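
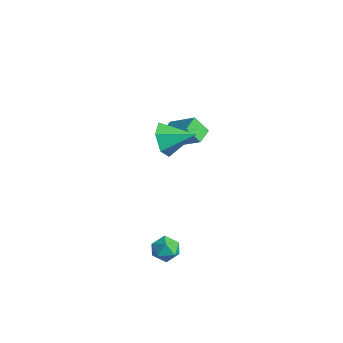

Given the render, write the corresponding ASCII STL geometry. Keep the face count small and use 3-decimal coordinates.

solid 
facet normal 0.106 0.323 0.940
outer loop
vertex 2.183 -2.274 -2.025
vertex 1.582 -2.633 -1.834
vertex 2.228 -2.961 -1.794
endloop
endfacet
facet normal 0.740 0.257 0.621
outer loop
vertex 2.183 -2.274 -2.025
vertex 2.228 -2.961 -1.794
vertex 2.626 -2.741 -2.359
endloop
endfacet
facet normal 0.739 0.672 0.040
outer loop
vertex 2.183 -2.274 -2.025
vertex 2.626 -2.741 -2.359
vertex 2.226 -2.278 -2.749
endloop
endfacet
facet normal 0.104 0.995 0.001
outer loop
vertex 2.183 -2.274 -2.025
vertex 2.226 -2.278 -2.749
vertex 1.581 -2.211 -2.425
endloop
endfacet
facet normal -0.288 0.779 0.557
outer loop
vertex 2.183 -2.274 -2.025
vertex 1.581 -2.211 -2.425
vertex 1.582 -2.633 -1.834
endloop
endfacet
facet normal 0.811 -0.419 0.408
outer loop
vertex 2.626 -2.741 -2.359
vertex 2.228 -2.961 -1.794
vertex 2.299 -3.389 -2.375
endloop
endfacet
facet normal -0.217 -0.314 0.924
outer loop
vertex 2.228 -2.961 -1.794
vertex 1.582 -2.633 -1.834
vertex 1.654 -3.322 -2.051
endloop
endfacet
facet normal -0.854 0.423 0.304
outer loop
vertex 1.582 -2.633 -1.834
vertex 1.581 -2.211 -2.425
vertex 1.254 -2.859 -2.441
endloop
endfacet
facet normal -0.219 0.773 -0.596
outer loop
vertex 1.581 -2.211 -2.425
vertex 2.226 -2.278 -2.749
vertex 1.652 -2.639 -3.006
endloop
endfacet
facet normal 0.809 0.252 -0.531
outer loop
vertex 2.226 -2.278 -2.749
vertex 2.626 -2.741 -2.359
vertex 2.298 -2.967 -2.966
endloop
endfacet
facet normal -0.104 -0.995 -0.001
outer loop
vertex 1.697 -3.326 -2.775
vertex 2.299 -3.389 -2.375
vertex 1.654 -3.322 -2.051
endloop
endfacet
facet normal -0.739 -0.672 -0.040
outer loop
vertex 1.697 -3.326 -2.775
vertex 1.654 -3.322 -2.051
vertex 1.254 -2.859 -2.441
endloop
endfacet
facet normal -0.740 -0.257 -0.621
outer loop
vertex 1.697 -3.326 -2.775
vertex 1.254 -2.859 -2.441
vertex 1.652 -2.639 -3.006
endloop
endfacet
facet normal -0.106 -0.323 -0.940
outer loop
vertex 1.697 -3.326 -2.775
vertex 1.652 -2.639 -3.006
vertex 2.298 -2.967 -2.966
endloop
endfacet
facet normal 0.288 -0.779 -0.557
outer loop
vertex 1.697 -3.326 -2.775
vertex 2.298 -2.967 -2.966
vertex 2.299 -3.389 -2.375
endloop
endfacet
facet normal 0.219 -0.773 0.596
outer loop
vertex 1.654 -3.322 -2.051
vertex 2.299 -3.389 -2.375
vertex 2.228 -2.961 -1.794
endloop
endfacet
facet normal -0.809 -0.252 0.531
outer loop
vertex 1.254 -2.859 -2.441
vertex 1.654 -3.322 -2.051
vertex 1.582 -2.633 -1.834
endloop
endfacet
facet normal -0.811 0.419 -0.408
outer loop
vertex 1.652 -2.639 -3.006
vertex 1.254 -2.859 -2.441
vertex 1.581 -2.211 -2.425
endloop
endfacet
facet normal 0.217 0.314 -0.924
outer loop
vertex 2.298 -2.967 -2.966
vertex 1.652 -2.639 -3.006
vertex 2.226 -2.278 -2.749
endloop
endfacet
facet normal 0.854 -0.423 -0.304
outer loop
vertex 2.299 -3.389 -2.375
vertex 2.298 -2.967 -2.966
vertex 2.626 -2.741 -2.359
endloop
endfacet
facet normal -0.790 -0.303 -0.533
outer loop
vertex -3.164 0.03 0.993
vertex -3.603 0.738 1.241
vertex -2.796 0.555 0.149
endloop
endfacet
facet normal 0.506 -0.814 -0.286
outer loop
vertex -1.477 1.062 1.039
vertex -3.164 0.03 0.993
vertex -2.796 0.555 0.149
endloop
endfacet
facet normal -0.790 -0.303 -0.533
outer loop
vertex -2.796 0.555 0.149
vertex -3.603 0.738 1.241
vertex -3.235 1.263 0.397
endloop
endfacet
facet normal 0.347 0.495 -0.797
outer loop
vertex -3.235 1.263 0.397
vertex -1.477 1.062 1.039
vertex -2.796 0.555 0.149
endloop
endfacet
facet normal -0.347 -0.495 0.797
outer loop
vertex -3.164 0.03 0.993
vertex -2.284 1.245 2.131
vertex -3.603 0.738 1.241
endloop
endfacet
facet normal 0.506 -0.814 -0.286
outer loop
vertex -1.845 0.537 1.883
vertex -3.164 0.03 0.993
vertex -1.477 1.062 1.039
endloop
endfacet
facet normal -0.347 -0.495 0.797
outer loop
vertex -1.845 0.537 1.883
vertex -2.284 1.245 2.131
vertex -3.164 0.03 0.993
endloop
endfacet
facet normal -0.506 0.814 0.286
outer loop
vertex -3.603 0.738 1.241
vertex -2.284 1.245 2.131
vertex -3.235 1.263 0.397
endloop
endfacet
facet normal 0.347 0.495 -0.797
outer loop
vertex -1.916 1.77 1.287
vertex -1.477 1.062 1.039
vertex -3.235 1.263 0.397
endloop
endfacet
facet normal -0.506 0.814 0.286
outer loop
vertex -3.235 1.263 0.397
vertex -2.284 1.245 2.131
vertex -1.916 1.77 1.287
endloop
endfacet
facet normal 0.790 0.303 0.533
outer loop
vertex -1.916 1.77 1.287
vertex -1.845 0.537 1.883
vertex -1.477 1.062 1.039
endloop
endfacet
facet normal 0.790 0.303 0.533
outer loop
vertex -2.284 1.245 2.131
vertex -1.845 0.537 1.883
vertex -1.916 1.77 1.287
endloop
endfacet
facet normal -0.623 -0.701 -0.348
outer loop
vertex 1.01 -2.056 2.761
vertex 0.536 -2.032 3.561
vertex 0.295 -1.47 2.86
endloop
endfacet
facet normal 0.423 0.627 -0.654
outer loop
vertex 1.01 -2.056 2.761
vertex 0.295 -1.47 2.86
vertex 1.464 -0.988 4.079
endloop
endfacet
facet normal -0.623 -0.701 -0.347
outer loop
vertex 0.295 -1.47 2.86
vertex 0.536 -2.032 3.561
vertex -0.179 -1.445 3.66
endloop
endfacet
facet normal -0.225 0.960 -0.164
outer loop
vertex 0.295 -1.47 2.86
vertex -0.179 -1.445 3.66
vertex 1.464 -0.988 4.079
endloop
endfacet
facet normal -0.623 -0.700 -0.348
outer loop
vertex -0.179 -1.445 3.66
vertex 0.536 -2.032 3.561
vertex 0.062 -2.007 4.36
endloop
endfacet
facet normal -0.353 0.667 0.657
outer loop
vertex -0.179 -1.445 3.66
vertex 0.062 -2.007 4.36
vertex 1.464 -0.988 4.079
endloop
endfacet
facet normal -0.623 -0.700 -0.348
outer loop
vertex 0.062 -2.007 4.36
vertex 0.536 -2.032 3.561
vertex 0.776 -2.594 4.262
endloop
endfacet
facet normal 0.168 0.040 0.985
outer loop
vertex 0.062 -2.007 4.36
vertex 0.776 -2.594 4.262
vertex 1.464 -0.988 4.079
endloop
endfacet
facet normal -0.624 -0.700 -0.348
outer loop
vertex 0.776 -2.594 4.262
vertex 0.536 -2.032 3.561
vertex 1.25 -2.619 3.462
endloop
endfacet
facet normal 0.818 -0.294 0.494
outer loop
vertex 0.776 -2.594 4.262
vertex 1.25 -2.619 3.462
vertex 1.464 -0.988 4.079
endloop
endfacet
facet normal -0.624 -0.700 -0.348
outer loop
vertex 1.25 -2.619 3.462
vertex 0.536 -2.032 3.561
vertex 1.01 -2.056 2.761
endloop
endfacet
facet normal 0.946 -0.001 -0.325
outer loop
vertex 1.25 -2.619 3.462
vertex 1.01 -2.056 2.761
vertex 1.464 -0.988 4.079
endloop
endfacet

endsolid


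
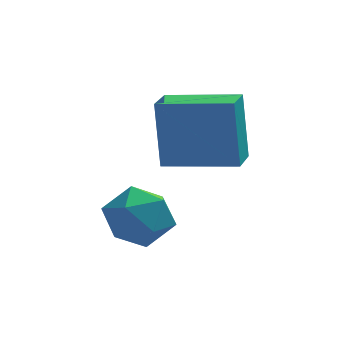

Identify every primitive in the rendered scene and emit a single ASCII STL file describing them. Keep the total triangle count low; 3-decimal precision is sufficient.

solid 
facet normal -0.815 0.538 -0.213
outer loop
vertex -3.723 2.417 -4.506
vertex -4.024 2.319 -3.603
vertex -3.471 3.061 -3.844
endloop
endfacet
facet normal -0.264 0.740 -0.619
outer loop
vertex -3.723 2.417 -4.506
vertex -3.471 3.061 -3.844
vertex -2.828 2.755 -4.484
endloop
endfacet
facet normal -0.039 0.168 -0.985
outer loop
vertex -3.723 2.417 -4.506
vertex -2.828 2.755 -4.484
vertex -2.984 1.824 -4.637
endloop
endfacet
facet normal -0.451 -0.385 -0.805
outer loop
vertex -3.723 2.417 -4.506
vertex -2.984 1.824 -4.637
vertex -3.724 1.554 -4.093
endloop
endfacet
facet normal -0.932 -0.156 -0.328
outer loop
vertex -3.723 2.417 -4.506
vertex -3.724 1.554 -4.093
vertex -4.024 2.319 -3.603
endloop
endfacet
facet normal 0.264 0.946 -0.187
outer loop
vertex -2.828 2.755 -4.484
vertex -3.471 3.061 -3.844
vertex -2.576 2.866 -3.567
endloop
endfacet
facet normal -0.628 0.621 0.470
outer loop
vertex -3.471 3.061 -3.844
vertex -4.024 2.319 -3.603
vertex -3.316 2.596 -3.023
endloop
endfacet
facet normal -0.816 -0.503 0.285
outer loop
vertex -4.024 2.319 -3.603
vertex -3.724 1.554 -4.093
vertex -3.472 1.665 -3.176
endloop
endfacet
facet normal -0.039 -0.873 -0.487
outer loop
vertex -3.724 1.554 -4.093
vertex -2.984 1.824 -4.637
vertex -2.829 1.359 -3.816
endloop
endfacet
facet normal 0.628 0.023 -0.778
outer loop
vertex -2.984 1.824 -4.637
vertex -2.828 2.755 -4.484
vertex -2.276 2.101 -4.057
endloop
endfacet
facet normal 0.451 0.385 0.805
outer loop
vertex -2.577 2.003 -3.154
vertex -2.576 2.866 -3.567
vertex -3.316 2.596 -3.023
endloop
endfacet
facet normal 0.039 -0.168 0.985
outer loop
vertex -2.577 2.003 -3.154
vertex -3.316 2.596 -3.023
vertex -3.472 1.665 -3.176
endloop
endfacet
facet normal 0.264 -0.740 0.619
outer loop
vertex -2.577 2.003 -3.154
vertex -3.472 1.665 -3.176
vertex -2.829 1.359 -3.816
endloop
endfacet
facet normal 0.815 -0.538 0.213
outer loop
vertex -2.577 2.003 -3.154
vertex -2.829 1.359 -3.816
vertex -2.276 2.101 -4.057
endloop
endfacet
facet normal 0.932 0.156 0.328
outer loop
vertex -2.577 2.003 -3.154
vertex -2.276 2.101 -4.057
vertex -2.576 2.866 -3.567
endloop
endfacet
facet normal 0.039 0.873 0.487
outer loop
vertex -3.316 2.596 -3.023
vertex -2.576 2.866 -3.567
vertex -3.471 3.061 -3.844
endloop
endfacet
facet normal -0.628 -0.023 0.778
outer loop
vertex -3.472 1.665 -3.176
vertex -3.316 2.596 -3.023
vertex -4.024 2.319 -3.603
endloop
endfacet
facet normal -0.264 -0.946 0.187
outer loop
vertex -2.829 1.359 -3.816
vertex -3.472 1.665 -3.176
vertex -3.724 1.554 -4.093
endloop
endfacet
facet normal 0.628 -0.621 -0.470
outer loop
vertex -2.276 2.101 -4.057
vertex -2.829 1.359 -3.816
vertex -2.984 1.824 -4.637
endloop
endfacet
facet normal 0.816 0.503 -0.285
outer loop
vertex -2.576 2.866 -3.567
vertex -2.276 2.101 -4.057
vertex -2.828 2.755 -4.484
endloop
endfacet
facet normal -0.960 0.250 -0.124
outer loop
vertex -2.743 3.8 -0.914
vertex -2.472 4.742 -1.112
vertex -2.611 3.363 -2.81
endloop
endfacet
facet normal -0.271 -0.942 0.198
outer loop
vertex -0.748 2.878 -2.568
vertex -2.743 3.8 -0.914
vertex -2.611 3.363 -2.81
endloop
endfacet
facet normal -0.960 0.250 -0.124
outer loop
vertex -2.611 3.363 -2.81
vertex -2.472 4.742 -1.112
vertex -2.34 4.305 -3.008
endloop
endfacet
facet normal 0.068 -0.224 -0.972
outer loop
vertex -2.34 4.305 -3.008
vertex -0.748 2.878 -2.568
vertex -2.611 3.363 -2.81
endloop
endfacet
facet normal -0.068 0.224 0.972
outer loop
vertex -2.743 3.8 -0.914
vertex -0.609 4.257 -0.87
vertex -2.472 4.742 -1.112
endloop
endfacet
facet normal -0.271 -0.942 0.198
outer loop
vertex -0.88 3.315 -0.672
vertex -2.743 3.8 -0.914
vertex -0.748 2.878 -2.568
endloop
endfacet
facet normal -0.068 0.224 0.972
outer loop
vertex -0.88 3.315 -0.672
vertex -0.609 4.257 -0.87
vertex -2.743 3.8 -0.914
endloop
endfacet
facet normal 0.271 0.942 -0.198
outer loop
vertex -2.472 4.742 -1.112
vertex -0.609 4.257 -0.87
vertex -2.34 4.305 -3.008
endloop
endfacet
facet normal 0.068 -0.224 -0.972
outer loop
vertex -0.477 3.82 -2.766
vertex -0.748 2.878 -2.568
vertex -2.34 4.305 -3.008
endloop
endfacet
facet normal 0.271 0.942 -0.198
outer loop
vertex -2.34 4.305 -3.008
vertex -0.609 4.257 -0.87
vertex -0.477 3.82 -2.766
endloop
endfacet
facet normal 0.960 -0.250 0.124
outer loop
vertex -0.477 3.82 -2.766
vertex -0.88 3.315 -0.672
vertex -0.748 2.878 -2.568
endloop
endfacet
facet normal 0.960 -0.250 0.124
outer loop
vertex -0.609 4.257 -0.87
vertex -0.88 3.315 -0.672
vertex -0.477 3.82 -2.766
endloop
endfacet

endsolid


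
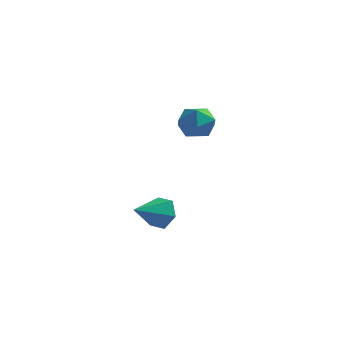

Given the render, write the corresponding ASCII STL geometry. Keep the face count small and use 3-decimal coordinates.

solid 
facet normal 0.391 0.837 -0.382
outer loop
vertex -2.134 -3.274 -1.525
vertex -2.462 -2.845 -0.921
vertex -1.719 -3.155 -0.839
endloop
endfacet
facet normal 0.521 -0.836 -0.170
outer loop
vertex -2.134 -3.274 -1.525
vertex -1.719 -3.155 -0.839
vertex -3.038 -4.075 -0.359
endloop
endfacet
facet normal 0.391 0.837 -0.383
outer loop
vertex -1.719 -3.155 -0.839
vertex -2.462 -2.845 -0.921
vertex -2.047 -2.726 -0.236
endloop
endfacet
facet normal 0.577 -0.484 0.658
outer loop
vertex -1.719 -3.155 -0.839
vertex -2.047 -2.726 -0.236
vertex -3.038 -4.075 -0.359
endloop
endfacet
facet normal 0.392 0.837 -0.383
outer loop
vertex -2.047 -2.726 -0.236
vertex -2.462 -2.845 -0.921
vertex -2.791 -2.415 -0.318
endloop
endfacet
facet normal -0.113 -0.008 0.994
outer loop
vertex -2.047 -2.726 -0.236
vertex -2.791 -2.415 -0.318
vertex -3.038 -4.075 -0.359
endloop
endfacet
facet normal 0.391 0.837 -0.383
outer loop
vertex -2.791 -2.415 -0.318
vertex -2.462 -2.845 -0.921
vertex -3.206 -2.535 -1.003
endloop
endfacet
facet normal -0.858 0.115 0.500
outer loop
vertex -2.791 -2.415 -0.318
vertex -3.206 -2.535 -1.003
vertex -3.038 -4.075 -0.359
endloop
endfacet
facet normal 0.391 0.837 -0.383
outer loop
vertex -3.206 -2.535 -1.003
vertex -2.462 -2.845 -0.921
vertex -2.878 -2.964 -1.606
endloop
endfacet
facet normal -0.914 -0.237 -0.329
outer loop
vertex -3.206 -2.535 -1.003
vertex -2.878 -2.964 -1.606
vertex -3.038 -4.075 -0.359
endloop
endfacet
facet normal 0.391 0.837 -0.383
outer loop
vertex -2.878 -2.964 -1.606
vertex -2.462 -2.845 -0.921
vertex -2.134 -3.274 -1.525
endloop
endfacet
facet normal -0.225 -0.713 -0.664
outer loop
vertex -2.878 -2.964 -1.606
vertex -2.134 -3.274 -1.525
vertex -3.038 -4.075 -0.359
endloop
endfacet
facet normal -0.470 -0.371 0.801
outer loop
vertex -3.672 1.905 2.84
vertex -3.56 1.058 2.513
vertex -2.924 1.426 3.057
endloop
endfacet
facet normal -0.130 0.234 0.964
outer loop
vertex -3.672 1.905 2.84
vertex -2.924 1.426 3.057
vertex -2.854 2.314 2.851
endloop
endfacet
facet normal -0.382 0.750 0.540
outer loop
vertex -3.672 1.905 2.84
vertex -2.854 2.314 2.851
vertex -3.447 2.496 2.179
endloop
endfacet
facet normal -0.879 0.463 0.115
outer loop
vertex -3.672 1.905 2.84
vertex -3.447 2.496 2.179
vertex -3.884 1.719 1.97
endloop
endfacet
facet normal -0.933 -0.230 0.277
outer loop
vertex -3.672 1.905 2.84
vertex -3.884 1.719 1.97
vertex -3.56 1.058 2.513
endloop
endfacet
facet normal 0.562 0.145 0.814
outer loop
vertex -2.854 2.314 2.851
vertex -2.924 1.426 3.057
vertex -2.236 1.721 2.53
endloop
endfacet
facet normal 0.012 -0.835 0.551
outer loop
vertex -2.924 1.426 3.057
vertex -3.56 1.058 2.513
vertex -2.673 0.944 2.321
endloop
endfacet
facet normal -0.737 -0.606 -0.299
outer loop
vertex -3.56 1.058 2.513
vertex -3.884 1.719 1.97
vertex -3.266 1.126 1.649
endloop
endfacet
facet normal -0.649 0.516 -0.559
outer loop
vertex -3.884 1.719 1.97
vertex -3.447 2.496 2.179
vertex -3.196 2.014 1.443
endloop
endfacet
facet normal 0.154 0.980 0.129
outer loop
vertex -3.447 2.496 2.179
vertex -2.854 2.314 2.851
vertex -2.56 2.382 1.987
endloop
endfacet
facet normal 0.879 -0.463 -0.115
outer loop
vertex -2.448 1.535 1.66
vertex -2.236 1.721 2.53
vertex -2.673 0.944 2.321
endloop
endfacet
facet normal 0.382 -0.750 -0.540
outer loop
vertex -2.448 1.535 1.66
vertex -2.673 0.944 2.321
vertex -3.266 1.126 1.649
endloop
endfacet
facet normal 0.130 -0.234 -0.964
outer loop
vertex -2.448 1.535 1.66
vertex -3.266 1.126 1.649
vertex -3.196 2.014 1.443
endloop
endfacet
facet normal 0.470 0.371 -0.801
outer loop
vertex -2.448 1.535 1.66
vertex -3.196 2.014 1.443
vertex -2.56 2.382 1.987
endloop
endfacet
facet normal 0.933 0.230 -0.277
outer loop
vertex -2.448 1.535 1.66
vertex -2.56 2.382 1.987
vertex -2.236 1.721 2.53
endloop
endfacet
facet normal 0.649 -0.516 0.559
outer loop
vertex -2.673 0.944 2.321
vertex -2.236 1.721 2.53
vertex -2.924 1.426 3.057
endloop
endfacet
facet normal -0.154 -0.980 -0.129
outer loop
vertex -3.266 1.126 1.649
vertex -2.673 0.944 2.321
vertex -3.56 1.058 2.513
endloop
endfacet
facet normal -0.562 -0.145 -0.814
outer loop
vertex -3.196 2.014 1.443
vertex -3.266 1.126 1.649
vertex -3.884 1.719 1.97
endloop
endfacet
facet normal -0.012 0.835 -0.551
outer loop
vertex -2.56 2.382 1.987
vertex -3.196 2.014 1.443
vertex -3.447 2.496 2.179
endloop
endfacet
facet normal 0.737 0.606 0.299
outer loop
vertex -2.236 1.721 2.53
vertex -2.56 2.382 1.987
vertex -2.854 2.314 2.851
endloop
endfacet

endsolid


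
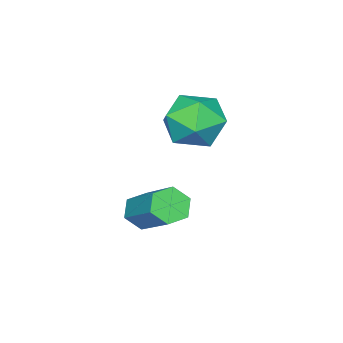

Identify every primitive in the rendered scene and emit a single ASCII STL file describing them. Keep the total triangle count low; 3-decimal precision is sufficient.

solid 
facet normal 0.305 0.942 -0.140
outer loop
vertex -3.339 0.382 2.375
vertex -3.771 0.674 3.396
vertex -2.687 0.311 3.315
endloop
endfacet
facet normal 0.737 0.482 -0.474
outer loop
vertex -3.339 0.382 2.375
vertex -2.687 0.311 3.315
vertex -2.65 -0.521 2.527
endloop
endfacet
facet normal 0.343 0.104 -0.934
outer loop
vertex -3.339 0.382 2.375
vertex -2.65 -0.521 2.527
vertex -3.711 -0.671 2.121
endloop
endfacet
facet normal -0.332 0.331 -0.883
outer loop
vertex -3.339 0.382 2.375
vertex -3.711 -0.671 2.121
vertex -4.404 0.067 2.658
endloop
endfacet
facet normal -0.355 0.848 -0.393
outer loop
vertex -3.339 0.382 2.375
vertex -4.404 0.067 2.658
vertex -3.771 0.674 3.396
endloop
endfacet
facet normal 0.999 0.032 0.013
outer loop
vertex -2.65 -0.521 2.527
vertex -2.687 0.311 3.315
vertex -2.656 -0.787 3.642
endloop
endfacet
facet normal 0.301 0.776 0.554
outer loop
vertex -2.687 0.311 3.315
vertex -3.771 0.674 3.396
vertex -3.349 -0.049 4.179
endloop
endfacet
facet normal -0.768 0.624 0.145
outer loop
vertex -3.771 0.674 3.396
vertex -4.404 0.067 2.658
vertex -4.41 -0.199 3.773
endloop
endfacet
facet normal -0.730 -0.214 -0.649
outer loop
vertex -4.404 0.067 2.658
vertex -3.711 -0.671 2.121
vertex -4.373 -1.031 2.985
endloop
endfacet
facet normal 0.361 -0.580 -0.730
outer loop
vertex -3.711 -0.671 2.121
vertex -2.65 -0.521 2.527
vertex -3.289 -1.394 2.904
endloop
endfacet
facet normal 0.332 -0.331 0.883
outer loop
vertex -3.721 -1.102 3.925
vertex -2.656 -0.787 3.642
vertex -3.349 -0.049 4.179
endloop
endfacet
facet normal -0.343 -0.104 0.934
outer loop
vertex -3.721 -1.102 3.925
vertex -3.349 -0.049 4.179
vertex -4.41 -0.199 3.773
endloop
endfacet
facet normal -0.737 -0.482 0.474
outer loop
vertex -3.721 -1.102 3.925
vertex -4.41 -0.199 3.773
vertex -4.373 -1.031 2.985
endloop
endfacet
facet normal -0.305 -0.942 0.140
outer loop
vertex -3.721 -1.102 3.925
vertex -4.373 -1.031 2.985
vertex -3.289 -1.394 2.904
endloop
endfacet
facet normal 0.355 -0.848 0.393
outer loop
vertex -3.721 -1.102 3.925
vertex -3.289 -1.394 2.904
vertex -2.656 -0.787 3.642
endloop
endfacet
facet normal 0.730 0.214 0.649
outer loop
vertex -3.349 -0.049 4.179
vertex -2.656 -0.787 3.642
vertex -2.687 0.311 3.315
endloop
endfacet
facet normal -0.361 0.580 0.730
outer loop
vertex -4.41 -0.199 3.773
vertex -3.349 -0.049 4.179
vertex -3.771 0.674 3.396
endloop
endfacet
facet normal -0.999 -0.032 -0.013
outer loop
vertex -4.373 -1.031 2.985
vertex -4.41 -0.199 3.773
vertex -4.404 0.067 2.658
endloop
endfacet
facet normal -0.301 -0.776 -0.554
outer loop
vertex -3.289 -1.394 2.904
vertex -4.373 -1.031 2.985
vertex -3.711 -0.671 2.121
endloop
endfacet
facet normal 0.768 -0.624 -0.145
outer loop
vertex -2.656 -0.787 3.642
vertex -3.289 -1.394 2.904
vertex -2.65 -0.521 2.527
endloop
endfacet
facet normal -0.324 -0.729 -0.603
outer loop
vertex -1.472 -0.819 -0.897
vertex -1.892 -1.054 -0.388
vertex -2.126 -0.575 -0.841
endloop
endfacet
facet normal 0.152 0.590 -0.793
outer loop
vertex -1.472 -0.819 -0.897
vertex -2.126 -0.575 -0.841
vertex -0.768 0.77 0.42
endloop
endfacet
facet normal 0.153 0.589 -0.793
outer loop
vertex -0.768 0.77 0.42
vertex -2.126 -0.575 -0.841
vertex -1.422 1.014 0.475
endloop
endfacet
facet normal 0.323 0.728 0.605
outer loop
vertex -0.768 0.77 0.42
vertex -1.422 1.014 0.475
vertex -1.188 0.534 0.928
endloop
endfacet
facet normal -0.323 -0.729 -0.604
outer loop
vertex -2.126 -0.575 -0.841
vertex -1.892 -1.054 -0.388
vertex -2.546 -0.81 -0.333
endloop
endfacet
facet normal -0.732 0.597 -0.329
outer loop
vertex -2.126 -0.575 -0.841
vertex -2.546 -0.81 -0.333
vertex -1.422 1.014 0.475
endloop
endfacet
facet normal -0.732 0.597 -0.328
outer loop
vertex -1.422 1.014 0.475
vertex -2.546 -0.81 -0.333
vertex -1.842 0.778 0.983
endloop
endfacet
facet normal 0.323 0.728 0.605
outer loop
vertex -1.422 1.014 0.475
vertex -1.842 0.778 0.983
vertex -1.188 0.534 0.928
endloop
endfacet
facet normal -0.323 -0.728 -0.605
outer loop
vertex -2.546 -0.81 -0.333
vertex -1.892 -1.054 -0.388
vertex -2.312 -1.29 0.12
endloop
endfacet
facet normal -0.885 0.007 0.465
outer loop
vertex -2.546 -0.81 -0.333
vertex -2.312 -1.29 0.12
vertex -1.842 0.778 0.983
endloop
endfacet
facet normal -0.886 0.007 0.464
outer loop
vertex -1.842 0.778 0.983
vertex -2.312 -1.29 0.12
vertex -1.608 0.299 1.437
endloop
endfacet
facet normal 0.323 0.729 0.603
outer loop
vertex -1.842 0.778 0.983
vertex -1.608 0.299 1.437
vertex -1.188 0.534 0.928
endloop
endfacet
facet normal -0.323 -0.728 -0.605
outer loop
vertex -2.312 -1.29 0.12
vertex -1.892 -1.054 -0.388
vertex -1.658 -1.534 0.065
endloop
endfacet
facet normal -0.153 -0.589 0.793
outer loop
vertex -2.312 -1.29 0.12
vertex -1.658 -1.534 0.065
vertex -1.608 0.299 1.437
endloop
endfacet
facet normal -0.152 -0.590 0.793
outer loop
vertex -1.608 0.299 1.437
vertex -1.658 -1.534 0.065
vertex -0.954 0.055 1.381
endloop
endfacet
facet normal 0.324 0.729 0.603
outer loop
vertex -1.608 0.299 1.437
vertex -0.954 0.055 1.381
vertex -1.188 0.534 0.928
endloop
endfacet
facet normal -0.323 -0.728 -0.605
outer loop
vertex -1.658 -1.534 0.065
vertex -1.892 -1.054 -0.388
vertex -1.238 -1.298 -0.443
endloop
endfacet
facet normal 0.732 -0.596 0.328
outer loop
vertex -1.658 -1.534 0.065
vertex -1.238 -1.298 -0.443
vertex -0.954 0.055 1.381
endloop
endfacet
facet normal 0.732 -0.597 0.329
outer loop
vertex -0.954 0.055 1.381
vertex -1.238 -1.298 -0.443
vertex -0.534 0.29 0.873
endloop
endfacet
facet normal 0.323 0.729 0.604
outer loop
vertex -0.954 0.055 1.381
vertex -0.534 0.29 0.873
vertex -1.188 0.534 0.928
endloop
endfacet
facet normal -0.323 -0.729 -0.603
outer loop
vertex -1.238 -1.298 -0.443
vertex -1.892 -1.054 -0.388
vertex -1.472 -0.819 -0.897
endloop
endfacet
facet normal 0.886 -0.008 -0.464
outer loop
vertex -1.238 -1.298 -0.443
vertex -1.472 -0.819 -0.897
vertex -0.534 0.29 0.873
endloop
endfacet
facet normal 0.885 -0.007 -0.465
outer loop
vertex -0.534 0.29 0.873
vertex -1.472 -0.819 -0.897
vertex -0.768 0.77 0.42
endloop
endfacet
facet normal 0.323 0.728 0.605
outer loop
vertex -0.534 0.29 0.873
vertex -0.768 0.77 0.42
vertex -1.188 0.534 0.928
endloop
endfacet

endsolid


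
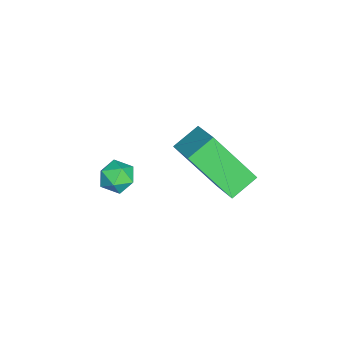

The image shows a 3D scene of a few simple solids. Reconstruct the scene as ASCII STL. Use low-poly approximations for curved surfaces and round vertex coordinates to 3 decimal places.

solid 
facet normal -0.647 0.608 0.460
outer loop
vertex 3.114 0.271 0.243
vertex 3.255 1.671 -1.408
vertex 2.013 -0.4 -0.419
endloop
endfacet
facet normal -0.065 -0.645 0.761
outer loop
vertex 2.705 -1.051 -0.912
vertex 3.114 0.271 0.243
vertex 2.013 -0.4 -0.419
endloop
endfacet
facet normal -0.647 0.608 0.460
outer loop
vertex 2.013 -0.4 -0.419
vertex 3.255 1.671 -1.408
vertex 2.154 1.0 -2.071
endloop
endfacet
facet normal -0.760 -0.462 -0.457
outer loop
vertex 2.154 1.0 -2.071
vertex 2.705 -1.051 -0.912
vertex 2.013 -0.4 -0.419
endloop
endfacet
facet normal 0.760 0.462 0.457
outer loop
vertex 3.114 0.271 0.243
vertex 3.947 1.02 -1.901
vertex 3.255 1.671 -1.408
endloop
endfacet
facet normal -0.065 -0.645 0.761
outer loop
vertex 3.806 -0.38 -0.249
vertex 3.114 0.271 0.243
vertex 2.705 -1.051 -0.912
endloop
endfacet
facet normal 0.760 0.463 0.457
outer loop
vertex 3.806 -0.38 -0.249
vertex 3.947 1.02 -1.901
vertex 3.114 0.271 0.243
endloop
endfacet
facet normal 0.065 0.645 -0.761
outer loop
vertex 3.255 1.671 -1.408
vertex 3.947 1.02 -1.901
vertex 2.154 1.0 -2.071
endloop
endfacet
facet normal -0.760 -0.462 -0.457
outer loop
vertex 2.846 0.349 -2.563
vertex 2.705 -1.051 -0.912
vertex 2.154 1.0 -2.071
endloop
endfacet
facet normal 0.065 0.645 -0.762
outer loop
vertex 2.154 1.0 -2.071
vertex 3.947 1.02 -1.901
vertex 2.846 0.349 -2.563
endloop
endfacet
facet normal 0.647 -0.608 -0.460
outer loop
vertex 2.846 0.349 -2.563
vertex 3.806 -0.38 -0.249
vertex 2.705 -1.051 -0.912
endloop
endfacet
facet normal 0.647 -0.608 -0.460
outer loop
vertex 3.947 1.02 -1.901
vertex 3.806 -0.38 -0.249
vertex 2.846 0.349 -2.563
endloop
endfacet
facet normal -0.785 0.566 -0.254
outer loop
vertex 2.117 -2.517 -3.759
vertex 1.7 -2.993 -3.531
vertex 1.916 -2.508 -3.117
endloop
endfacet
facet normal -0.223 0.971 -0.083
outer loop
vertex 2.117 -2.517 -3.759
vertex 1.916 -2.508 -3.117
vertex 2.557 -2.374 -3.27
endloop
endfacet
facet normal 0.315 0.796 -0.517
outer loop
vertex 2.117 -2.517 -3.759
vertex 2.557 -2.374 -3.27
vertex 2.738 -2.776 -3.779
endloop
endfacet
facet normal 0.087 0.282 -0.955
outer loop
vertex 2.117 -2.517 -3.759
vertex 2.738 -2.776 -3.779
vertex 2.208 -3.158 -3.94
endloop
endfacet
facet normal -0.593 0.140 -0.793
outer loop
vertex 2.117 -2.517 -3.759
vertex 2.208 -3.158 -3.94
vertex 1.7 -2.993 -3.531
endloop
endfacet
facet normal -0.030 0.810 0.585
outer loop
vertex 2.557 -2.374 -3.27
vertex 1.916 -2.508 -3.117
vertex 2.412 -2.762 -2.74
endloop
endfacet
facet normal -0.939 0.155 0.308
outer loop
vertex 1.916 -2.508 -3.117
vertex 1.7 -2.993 -3.531
vertex 1.882 -3.144 -2.901
endloop
endfacet
facet normal -0.628 -0.536 -0.564
outer loop
vertex 1.7 -2.993 -3.531
vertex 2.208 -3.158 -3.94
vertex 2.063 -3.546 -3.41
endloop
endfacet
facet normal 0.472 -0.306 -0.827
outer loop
vertex 2.208 -3.158 -3.94
vertex 2.738 -2.776 -3.779
vertex 2.704 -3.412 -3.563
endloop
endfacet
facet normal 0.842 0.527 -0.117
outer loop
vertex 2.738 -2.776 -3.779
vertex 2.557 -2.374 -3.27
vertex 2.92 -2.927 -3.149
endloop
endfacet
facet normal -0.087 -0.282 0.955
outer loop
vertex 2.503 -3.403 -2.921
vertex 2.412 -2.762 -2.74
vertex 1.882 -3.144 -2.901
endloop
endfacet
facet normal -0.315 -0.796 0.517
outer loop
vertex 2.503 -3.403 -2.921
vertex 1.882 -3.144 -2.901
vertex 2.063 -3.546 -3.41
endloop
endfacet
facet normal 0.223 -0.971 0.083
outer loop
vertex 2.503 -3.403 -2.921
vertex 2.063 -3.546 -3.41
vertex 2.704 -3.412 -3.563
endloop
endfacet
facet normal 0.785 -0.566 0.254
outer loop
vertex 2.503 -3.403 -2.921
vertex 2.704 -3.412 -3.563
vertex 2.92 -2.927 -3.149
endloop
endfacet
facet normal 0.593 -0.140 0.793
outer loop
vertex 2.503 -3.403 -2.921
vertex 2.92 -2.927 -3.149
vertex 2.412 -2.762 -2.74
endloop
endfacet
facet normal -0.472 0.306 0.827
outer loop
vertex 1.882 -3.144 -2.901
vertex 2.412 -2.762 -2.74
vertex 1.916 -2.508 -3.117
endloop
endfacet
facet normal -0.842 -0.527 0.117
outer loop
vertex 2.063 -3.546 -3.41
vertex 1.882 -3.144 -2.901
vertex 1.7 -2.993 -3.531
endloop
endfacet
facet normal 0.030 -0.810 -0.585
outer loop
vertex 2.704 -3.412 -3.563
vertex 2.063 -3.546 -3.41
vertex 2.208 -3.158 -3.94
endloop
endfacet
facet normal 0.939 -0.155 -0.308
outer loop
vertex 2.92 -2.927 -3.149
vertex 2.704 -3.412 -3.563
vertex 2.738 -2.776 -3.779
endloop
endfacet
facet normal 0.628 0.536 0.564
outer loop
vertex 2.412 -2.762 -2.74
vertex 2.92 -2.927 -3.149
vertex 2.557 -2.374 -3.27
endloop
endfacet

endsolid


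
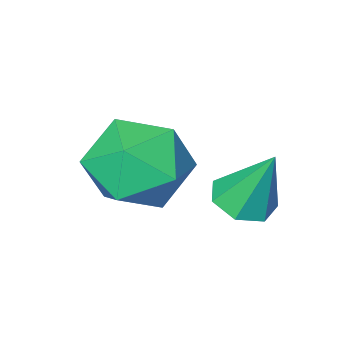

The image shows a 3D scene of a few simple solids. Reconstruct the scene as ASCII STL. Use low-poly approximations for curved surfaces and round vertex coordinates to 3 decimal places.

solid 
facet normal 0.166 -0.379 -0.910
outer loop
vertex 2.052 2.411 -2.583
vertex 1.786 2.847 -2.813
vertex 2.33 2.795 -2.692
endloop
endfacet
facet normal 0.687 -0.311 0.657
outer loop
vertex 2.052 2.411 -2.583
vertex 2.33 2.795 -2.692
vertex 1.574 3.333 -1.647
endloop
endfacet
facet normal 0.166 -0.379 -0.910
outer loop
vertex 2.33 2.795 -2.692
vertex 1.786 2.847 -2.813
vertex 2.199 3.218 -2.892
endloop
endfacet
facet normal 0.822 0.431 0.373
outer loop
vertex 2.33 2.795 -2.692
vertex 2.199 3.218 -2.892
vertex 1.574 3.333 -1.647
endloop
endfacet
facet normal 0.165 -0.378 -0.911
outer loop
vertex 2.199 3.218 -2.892
vertex 1.786 2.847 -2.813
vertex 1.756 3.362 -3.032
endloop
endfacet
facet normal 0.292 0.955 0.058
outer loop
vertex 2.199 3.218 -2.892
vertex 1.756 3.362 -3.032
vertex 1.574 3.333 -1.647
endloop
endfacet
facet normal 0.164 -0.378 -0.911
outer loop
vertex 1.756 3.362 -3.032
vertex 1.786 2.847 -2.813
vertex 1.336 3.119 -3.007
endloop
endfacet
facet normal -0.502 0.863 -0.048
outer loop
vertex 1.756 3.362 -3.032
vertex 1.336 3.119 -3.007
vertex 1.574 3.333 -1.647
endloop
endfacet
facet normal 0.165 -0.378 -0.911
outer loop
vertex 1.336 3.119 -3.007
vertex 1.786 2.847 -2.813
vertex 1.255 2.671 -2.836
endloop
endfacet
facet normal -0.965 0.225 0.133
outer loop
vertex 1.336 3.119 -3.007
vertex 1.255 2.671 -2.836
vertex 1.574 3.333 -1.647
endloop
endfacet
facet normal 0.165 -0.380 -0.910
outer loop
vertex 1.255 2.671 -2.836
vertex 1.786 2.847 -2.813
vertex 1.573 2.357 -2.647
endloop
endfacet
facet normal -0.746 -0.476 0.465
outer loop
vertex 1.255 2.671 -2.836
vertex 1.573 2.357 -2.647
vertex 1.574 3.333 -1.647
endloop
endfacet
facet normal 0.164 -0.380 -0.910
outer loop
vertex 1.573 2.357 -2.647
vertex 1.786 2.847 -2.813
vertex 2.052 2.411 -2.583
endloop
endfacet
facet normal -0.013 -0.716 0.698
outer loop
vertex 1.573 2.357 -2.647
vertex 2.052 2.411 -2.583
vertex 1.574 3.333 -1.647
endloop
endfacet
facet normal -0.468 0.815 -0.343
outer loop
vertex 2.875 2.272 -2.949
vertex 2.143 2.101 -2.357
vertex 2.876 2.644 -2.067
endloop
endfacet
facet normal 0.239 0.895 -0.378
outer loop
vertex 2.875 2.272 -2.949
vertex 2.876 2.644 -2.067
vertex 3.68 2.275 -2.432
endloop
endfacet
facet normal 0.501 0.369 -0.783
outer loop
vertex 2.875 2.272 -2.949
vertex 3.68 2.275 -2.432
vertex 3.444 1.503 -2.947
endloop
endfacet
facet normal -0.045 -0.036 -0.998
outer loop
vertex 2.875 2.272 -2.949
vertex 3.444 1.503 -2.947
vertex 2.494 1.396 -2.9
endloop
endfacet
facet normal -0.644 0.239 -0.727
outer loop
vertex 2.875 2.272 -2.949
vertex 2.494 1.396 -2.9
vertex 2.143 2.101 -2.357
endloop
endfacet
facet normal 0.503 0.817 0.282
outer loop
vertex 3.68 2.275 -2.432
vertex 2.876 2.644 -2.067
vertex 3.446 2.104 -1.52
endloop
endfacet
facet normal -0.643 0.688 0.338
outer loop
vertex 2.876 2.644 -2.067
vertex 2.143 2.101 -2.357
vertex 2.496 1.997 -1.473
endloop
endfacet
facet normal -0.928 -0.243 -0.284
outer loop
vertex 2.143 2.101 -2.357
vertex 2.494 1.396 -2.9
vertex 2.26 1.225 -1.988
endloop
endfacet
facet normal 0.042 -0.689 -0.724
outer loop
vertex 2.494 1.396 -2.9
vertex 3.444 1.503 -2.947
vertex 3.064 0.856 -2.353
endloop
endfacet
facet normal 0.927 -0.034 -0.374
outer loop
vertex 3.444 1.503 -2.947
vertex 3.68 2.275 -2.432
vertex 3.797 1.399 -2.063
endloop
endfacet
facet normal 0.045 0.036 0.998
outer loop
vertex 3.065 1.228 -1.471
vertex 3.446 2.104 -1.52
vertex 2.496 1.997 -1.473
endloop
endfacet
facet normal -0.501 -0.369 0.783
outer loop
vertex 3.065 1.228 -1.471
vertex 2.496 1.997 -1.473
vertex 2.26 1.225 -1.988
endloop
endfacet
facet normal -0.239 -0.895 0.378
outer loop
vertex 3.065 1.228 -1.471
vertex 2.26 1.225 -1.988
vertex 3.064 0.856 -2.353
endloop
endfacet
facet normal 0.468 -0.815 0.343
outer loop
vertex 3.065 1.228 -1.471
vertex 3.064 0.856 -2.353
vertex 3.797 1.399 -2.063
endloop
endfacet
facet normal 0.644 -0.239 0.727
outer loop
vertex 3.065 1.228 -1.471
vertex 3.797 1.399 -2.063
vertex 3.446 2.104 -1.52
endloop
endfacet
facet normal -0.042 0.689 0.724
outer loop
vertex 2.496 1.997 -1.473
vertex 3.446 2.104 -1.52
vertex 2.876 2.644 -2.067
endloop
endfacet
facet normal -0.927 0.034 0.374
outer loop
vertex 2.26 1.225 -1.988
vertex 2.496 1.997 -1.473
vertex 2.143 2.101 -2.357
endloop
endfacet
facet normal -0.503 -0.817 -0.282
outer loop
vertex 3.064 0.856 -2.353
vertex 2.26 1.225 -1.988
vertex 2.494 1.396 -2.9
endloop
endfacet
facet normal 0.643 -0.688 -0.338
outer loop
vertex 3.797 1.399 -2.063
vertex 3.064 0.856 -2.353
vertex 3.444 1.503 -2.947
endloop
endfacet
facet normal 0.928 0.243 0.284
outer loop
vertex 3.446 2.104 -1.52
vertex 3.797 1.399 -2.063
vertex 3.68 2.275 -2.432
endloop
endfacet

endsolid


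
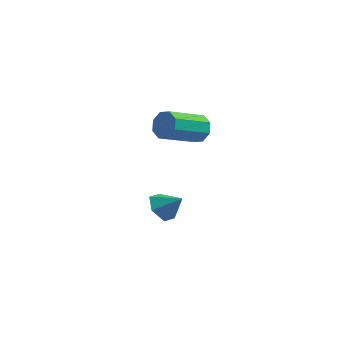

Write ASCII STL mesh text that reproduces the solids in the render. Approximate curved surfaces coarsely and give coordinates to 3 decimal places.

solid 
facet normal 0.442 0.807 -0.391
outer loop
vertex 0.234 3.49 1.37
vertex -0.14 3.917 1.829
vertex 0.505 3.575 1.852
endloop
endfacet
facet normal 0.755 -0.570 -0.324
outer loop
vertex 0.234 3.49 1.37
vertex 0.505 3.575 1.852
vertex -0.606 1.956 2.112
endloop
endfacet
facet normal 0.755 -0.570 -0.323
outer loop
vertex -0.606 1.956 2.112
vertex 0.505 3.575 1.852
vertex -0.336 2.041 2.593
endloop
endfacet
facet normal -0.442 -0.807 0.391
outer loop
vertex -0.606 1.956 2.112
vertex -0.336 2.041 2.593
vertex -0.98 2.383 2.571
endloop
endfacet
facet normal 0.442 0.808 -0.390
outer loop
vertex 0.505 3.575 1.852
vertex -0.14 3.917 1.829
vertex 0.397 3.86 2.32
endloop
endfacet
facet normal 0.876 -0.296 0.382
outer loop
vertex 0.505 3.575 1.852
vertex 0.397 3.86 2.32
vertex -0.336 2.041 2.593
endloop
endfacet
facet normal 0.876 -0.296 0.380
outer loop
vertex -0.336 2.041 2.593
vertex 0.397 3.86 2.32
vertex -0.443 2.326 3.062
endloop
endfacet
facet normal -0.442 -0.808 0.390
outer loop
vertex -0.336 2.041 2.593
vertex -0.443 2.326 3.062
vertex -0.98 2.383 2.571
endloop
endfacet
facet normal 0.443 0.807 -0.390
outer loop
vertex 0.397 3.86 2.32
vertex -0.14 3.917 1.829
vertex -0.025 4.179 2.501
endloop
endfacet
facet normal 0.484 0.152 0.862
outer loop
vertex 0.397 3.86 2.32
vertex -0.025 4.179 2.501
vertex -0.443 2.326 3.062
endloop
endfacet
facet normal 0.483 0.152 0.862
outer loop
vertex -0.443 2.326 3.062
vertex -0.025 4.179 2.501
vertex -0.865 2.644 3.242
endloop
endfacet
facet normal -0.442 -0.808 0.390
outer loop
vertex -0.443 2.326 3.062
vertex -0.865 2.644 3.242
vertex -0.98 2.383 2.571
endloop
endfacet
facet normal 0.442 0.807 -0.390
outer loop
vertex -0.025 4.179 2.501
vertex -0.14 3.917 1.829
vertex -0.514 4.344 2.288
endloop
endfacet
facet normal -0.193 0.510 0.838
outer loop
vertex -0.025 4.179 2.501
vertex -0.514 4.344 2.288
vertex -0.865 2.644 3.242
endloop
endfacet
facet normal -0.191 0.510 0.839
outer loop
vertex -0.865 2.644 3.242
vertex -0.514 4.344 2.288
vertex -1.354 2.81 3.03
endloop
endfacet
facet normal -0.443 -0.807 0.390
outer loop
vertex -0.865 2.644 3.242
vertex -1.354 2.81 3.03
vertex -0.98 2.383 2.571
endloop
endfacet
facet normal 0.442 0.807 -0.391
outer loop
vertex -0.514 4.344 2.288
vertex -0.14 3.917 1.829
vertex -0.784 4.259 1.807
endloop
endfacet
facet normal -0.755 0.570 0.323
outer loop
vertex -0.514 4.344 2.288
vertex -0.784 4.259 1.807
vertex -1.354 2.81 3.03
endloop
endfacet
facet normal -0.755 0.570 0.324
outer loop
vertex -1.354 2.81 3.03
vertex -0.784 4.259 1.807
vertex -1.625 2.725 2.548
endloop
endfacet
facet normal -0.442 -0.807 0.391
outer loop
vertex -1.354 2.81 3.03
vertex -1.625 2.725 2.548
vertex -0.98 2.383 2.571
endloop
endfacet
facet normal 0.442 0.808 -0.390
outer loop
vertex -0.784 4.259 1.807
vertex -0.14 3.917 1.829
vertex -0.677 3.974 1.338
endloop
endfacet
facet normal -0.876 0.297 -0.380
outer loop
vertex -0.784 4.259 1.807
vertex -0.677 3.974 1.338
vertex -1.625 2.725 2.548
endloop
endfacet
facet normal -0.876 0.295 -0.382
outer loop
vertex -1.625 2.725 2.548
vertex -0.677 3.974 1.338
vertex -1.517 2.44 2.08
endloop
endfacet
facet normal -0.442 -0.808 0.390
outer loop
vertex -1.625 2.725 2.548
vertex -1.517 2.44 2.08
vertex -0.98 2.383 2.571
endloop
endfacet
facet normal 0.442 0.808 -0.390
outer loop
vertex -0.677 3.974 1.338
vertex -0.14 3.917 1.829
vertex -0.255 3.656 1.158
endloop
endfacet
facet normal -0.483 -0.153 -0.862
outer loop
vertex -0.677 3.974 1.338
vertex -0.255 3.656 1.158
vertex -1.517 2.44 2.08
endloop
endfacet
facet normal -0.484 -0.151 -0.862
outer loop
vertex -1.517 2.44 2.08
vertex -0.255 3.656 1.158
vertex -1.095 2.121 1.899
endloop
endfacet
facet normal -0.443 -0.807 0.390
outer loop
vertex -1.517 2.44 2.08
vertex -1.095 2.121 1.899
vertex -0.98 2.383 2.571
endloop
endfacet
facet normal 0.443 0.807 -0.390
outer loop
vertex -0.255 3.656 1.158
vertex -0.14 3.917 1.829
vertex 0.234 3.49 1.37
endloop
endfacet
facet normal 0.191 -0.509 -0.839
outer loop
vertex -0.255 3.656 1.158
vertex 0.234 3.49 1.37
vertex -1.095 2.121 1.899
endloop
endfacet
facet normal 0.193 -0.511 -0.838
outer loop
vertex -1.095 2.121 1.899
vertex 0.234 3.49 1.37
vertex -0.606 1.956 2.112
endloop
endfacet
facet normal -0.442 -0.807 0.390
outer loop
vertex -1.095 2.121 1.899
vertex -0.606 1.956 2.112
vertex -0.98 2.383 2.571
endloop
endfacet
facet normal -0.782 -0.066 -0.620
outer loop
vertex -1.233 2.936 -3.411
vertex -1.619 3.522 -2.987
vertex -1.136 3.724 -3.617
endloop
endfacet
facet normal 0.932 -0.195 -0.306
outer loop
vertex -1.233 2.936 -3.411
vertex -1.136 3.724 -3.617
vertex -0.721 3.598 -2.273
endloop
endfacet
facet normal -0.781 -0.067 -0.621
outer loop
vertex -1.136 3.724 -3.617
vertex -1.619 3.522 -2.987
vertex -1.523 4.309 -3.193
endloop
endfacet
facet normal 0.758 0.628 -0.175
outer loop
vertex -1.136 3.724 -3.617
vertex -1.523 4.309 -3.193
vertex -0.721 3.598 -2.273
endloop
endfacet
facet normal -0.782 -0.067 -0.620
outer loop
vertex -1.523 4.309 -3.193
vertex -1.619 3.522 -2.987
vertex -2.006 4.107 -2.562
endloop
endfacet
facet normal 0.237 0.858 0.456
outer loop
vertex -1.523 4.309 -3.193
vertex -2.006 4.107 -2.562
vertex -0.721 3.598 -2.273
endloop
endfacet
facet normal -0.781 -0.066 -0.621
outer loop
vertex -2.006 4.107 -2.562
vertex -1.619 3.522 -2.987
vertex -2.103 3.319 -2.356
endloop
endfacet
facet normal -0.111 0.264 0.958
outer loop
vertex -2.006 4.107 -2.562
vertex -2.103 3.319 -2.356
vertex -0.721 3.598 -2.273
endloop
endfacet
facet normal -0.781 -0.067 -0.621
outer loop
vertex -2.103 3.319 -2.356
vertex -1.619 3.522 -2.987
vertex -1.716 2.734 -2.78
endloop
endfacet
facet normal 0.063 -0.558 0.827
outer loop
vertex -2.103 3.319 -2.356
vertex -1.716 2.734 -2.78
vertex -0.721 3.598 -2.273
endloop
endfacet
facet normal -0.782 -0.067 -0.620
outer loop
vertex -1.716 2.734 -2.78
vertex -1.619 3.522 -2.987
vertex -1.233 2.936 -3.411
endloop
endfacet
facet normal 0.584 -0.788 0.195
outer loop
vertex -1.716 2.734 -2.78
vertex -1.233 2.936 -3.411
vertex -0.721 3.598 -2.273
endloop
endfacet

endsolid


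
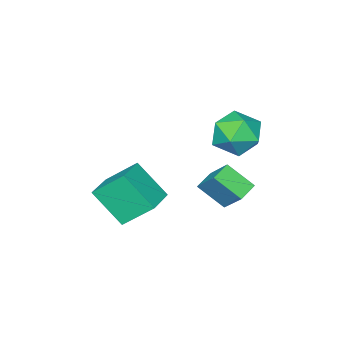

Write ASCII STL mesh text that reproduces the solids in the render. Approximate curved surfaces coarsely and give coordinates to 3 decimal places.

solid 
facet normal -0.971 0.138 -0.194
outer loop
vertex -3.079 3.099 -0.091
vertex -3.291 2.194 0.328
vertex -3.287 3.035 0.905
endloop
endfacet
facet normal -0.642 0.762 -0.085
outer loop
vertex -3.079 3.099 -0.091
vertex -3.287 3.035 0.905
vertex -2.53 3.637 0.58
endloop
endfacet
facet normal -0.115 0.819 -0.562
outer loop
vertex -3.079 3.099 -0.091
vertex -2.53 3.637 0.58
vertex -2.067 3.168 -0.198
endloop
endfacet
facet normal -0.118 0.231 -0.966
outer loop
vertex -3.079 3.099 -0.091
vertex -2.067 3.168 -0.198
vertex -2.537 2.276 -0.354
endloop
endfacet
facet normal -0.647 -0.190 -0.738
outer loop
vertex -3.079 3.099 -0.091
vertex -2.537 2.276 -0.354
vertex -3.291 2.194 0.328
endloop
endfacet
facet normal -0.350 0.746 0.566
outer loop
vertex -2.53 3.637 0.58
vertex -3.287 3.035 0.905
vertex -2.403 3.064 1.414
endloop
endfacet
facet normal -0.882 -0.264 0.390
outer loop
vertex -3.287 3.035 0.905
vertex -3.291 2.194 0.328
vertex -2.873 2.172 1.258
endloop
endfacet
facet normal -0.358 -0.794 -0.491
outer loop
vertex -3.291 2.194 0.328
vertex -2.537 2.276 -0.354
vertex -2.41 1.703 0.48
endloop
endfacet
facet normal 0.499 -0.112 -0.860
outer loop
vertex -2.537 2.276 -0.354
vertex -2.067 3.168 -0.198
vertex -1.653 2.305 0.155
endloop
endfacet
facet normal 0.503 0.839 -0.206
outer loop
vertex -2.067 3.168 -0.198
vertex -2.53 3.637 0.58
vertex -1.649 3.146 0.732
endloop
endfacet
facet normal 0.118 -0.231 0.966
outer loop
vertex -1.861 2.241 1.151
vertex -2.403 3.064 1.414
vertex -2.873 2.172 1.258
endloop
endfacet
facet normal 0.115 -0.819 0.562
outer loop
vertex -1.861 2.241 1.151
vertex -2.873 2.172 1.258
vertex -2.41 1.703 0.48
endloop
endfacet
facet normal 0.642 -0.762 0.085
outer loop
vertex -1.861 2.241 1.151
vertex -2.41 1.703 0.48
vertex -1.653 2.305 0.155
endloop
endfacet
facet normal 0.971 -0.138 0.194
outer loop
vertex -1.861 2.241 1.151
vertex -1.653 2.305 0.155
vertex -1.649 3.146 0.732
endloop
endfacet
facet normal 0.647 0.190 0.738
outer loop
vertex -1.861 2.241 1.151
vertex -1.649 3.146 0.732
vertex -2.403 3.064 1.414
endloop
endfacet
facet normal -0.499 0.112 0.860
outer loop
vertex -2.873 2.172 1.258
vertex -2.403 3.064 1.414
vertex -3.287 3.035 0.905
endloop
endfacet
facet normal -0.503 -0.839 0.206
outer loop
vertex -2.41 1.703 0.48
vertex -2.873 2.172 1.258
vertex -3.291 2.194 0.328
endloop
endfacet
facet normal 0.350 -0.746 -0.566
outer loop
vertex -1.653 2.305 0.155
vertex -2.41 1.703 0.48
vertex -2.537 2.276 -0.354
endloop
endfacet
facet normal 0.882 0.264 -0.390
outer loop
vertex -1.649 3.146 0.732
vertex -1.653 2.305 0.155
vertex -2.067 3.168 -0.198
endloop
endfacet
facet normal 0.358 0.794 0.491
outer loop
vertex -2.403 3.064 1.414
vertex -1.649 3.146 0.732
vertex -2.53 3.637 0.58
endloop
endfacet
facet normal -0.945 -0.128 0.301
outer loop
vertex -2.941 1.004 -2.617
vertex -2.733 2.009 -1.536
vertex -3.332 1.964 -3.434
endloop
endfacet
facet normal -0.139 -0.674 -0.725
outer loop
vertex -2.547 2.071 -3.684
vertex -2.941 1.004 -2.617
vertex -3.332 1.964 -3.434
endloop
endfacet
facet normal -0.945 -0.128 0.301
outer loop
vertex -3.332 1.964 -3.434
vertex -2.733 2.009 -1.536
vertex -3.124 2.969 -2.353
endloop
endfacet
facet normal -0.296 0.727 -0.619
outer loop
vertex -3.124 2.969 -2.353
vertex -2.547 2.071 -3.684
vertex -3.332 1.964 -3.434
endloop
endfacet
facet normal 0.296 -0.727 0.619
outer loop
vertex -2.941 1.004 -2.617
vertex -1.948 2.116 -1.786
vertex -2.733 2.009 -1.536
endloop
endfacet
facet normal -0.139 -0.674 -0.725
outer loop
vertex -2.156 1.111 -2.867
vertex -2.941 1.004 -2.617
vertex -2.547 2.071 -3.684
endloop
endfacet
facet normal 0.296 -0.727 0.619
outer loop
vertex -2.156 1.111 -2.867
vertex -1.948 2.116 -1.786
vertex -2.941 1.004 -2.617
endloop
endfacet
facet normal 0.139 0.674 0.725
outer loop
vertex -2.733 2.009 -1.536
vertex -1.948 2.116 -1.786
vertex -3.124 2.969 -2.353
endloop
endfacet
facet normal -0.296 0.727 -0.619
outer loop
vertex -2.339 3.076 -2.603
vertex -2.547 2.071 -3.684
vertex -3.124 2.969 -2.353
endloop
endfacet
facet normal 0.139 0.674 0.725
outer loop
vertex -3.124 2.969 -2.353
vertex -1.948 2.116 -1.786
vertex -2.339 3.076 -2.603
endloop
endfacet
facet normal 0.945 0.128 -0.301
outer loop
vertex -2.339 3.076 -2.603
vertex -2.156 1.111 -2.867
vertex -2.547 2.071 -3.684
endloop
endfacet
facet normal 0.945 0.128 -0.301
outer loop
vertex -1.948 2.116 -1.786
vertex -2.156 1.111 -2.867
vertex -2.339 3.076 -2.603
endloop
endfacet
facet normal -0.893 -0.420 -0.159
outer loop
vertex -0.481 -1.808 -3.131
vertex -1.127 -0.837 -2.065
vertex -0.81 -0.627 -4.407
endloop
endfacet
facet normal 0.409 -0.615 -0.674
outer loop
vertex 0.387 -0.063 -4.195
vertex -0.481 -1.808 -3.131
vertex -0.81 -0.627 -4.407
endloop
endfacet
facet normal -0.893 -0.421 -0.159
outer loop
vertex -0.81 -0.627 -4.407
vertex -1.127 -0.837 -2.065
vertex -1.457 0.344 -3.341
endloop
endfacet
facet normal -0.187 0.667 -0.721
outer loop
vertex -1.457 0.344 -3.341
vertex 0.387 -0.063 -4.195
vertex -0.81 -0.627 -4.407
endloop
endfacet
facet normal 0.187 -0.667 0.721
outer loop
vertex -0.481 -1.808 -3.131
vertex 0.07 -0.273 -1.853
vertex -1.127 -0.837 -2.065
endloop
endfacet
facet normal 0.409 -0.615 -0.675
outer loop
vertex 0.717 -1.244 -2.919
vertex -0.481 -1.808 -3.131
vertex 0.387 -0.063 -4.195
endloop
endfacet
facet normal 0.187 -0.667 0.721
outer loop
vertex 0.717 -1.244 -2.919
vertex 0.07 -0.273 -1.853
vertex -0.481 -1.808 -3.131
endloop
endfacet
facet normal -0.409 0.615 0.675
outer loop
vertex -1.127 -0.837 -2.065
vertex 0.07 -0.273 -1.853
vertex -1.457 0.344 -3.341
endloop
endfacet
facet normal -0.187 0.667 -0.721
outer loop
vertex -0.259 0.908 -3.129
vertex 0.387 -0.063 -4.195
vertex -1.457 0.344 -3.341
endloop
endfacet
facet normal -0.409 0.615 0.674
outer loop
vertex -1.457 0.344 -3.341
vertex 0.07 -0.273 -1.853
vertex -0.259 0.908 -3.129
endloop
endfacet
facet normal 0.893 0.421 0.158
outer loop
vertex -0.259 0.908 -3.129
vertex 0.717 -1.244 -2.919
vertex 0.387 -0.063 -4.195
endloop
endfacet
facet normal 0.893 0.421 0.159
outer loop
vertex 0.07 -0.273 -1.853
vertex 0.717 -1.244 -2.919
vertex -0.259 0.908 -3.129
endloop
endfacet

endsolid


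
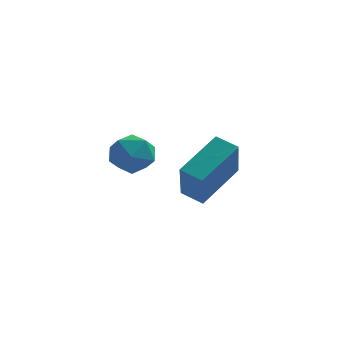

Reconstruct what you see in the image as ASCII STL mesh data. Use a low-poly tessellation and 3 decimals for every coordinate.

solid 
facet normal -0.846 0.432 0.312
outer loop
vertex 0.387 0.745 -1.6
vertex 1.446 2.163 -0.69
vertex 0.341 1.762 -3.133
endloop
endfacet
facet normal -0.532 -0.713 -0.457
outer loop
vertex 1.094 1.377 -3.41
vertex 0.387 0.745 -1.6
vertex 0.341 1.762 -3.133
endloop
endfacet
facet normal -0.846 0.432 0.312
outer loop
vertex 0.341 1.762 -3.133
vertex 1.446 2.163 -0.69
vertex 1.4 3.18 -2.223
endloop
endfacet
facet normal -0.024 0.553 -0.833
outer loop
vertex 1.4 3.18 -2.223
vertex 1.094 1.377 -3.41
vertex 0.341 1.762 -3.133
endloop
endfacet
facet normal 0.024 -0.553 0.833
outer loop
vertex 0.387 0.745 -1.6
vertex 2.199 1.778 -0.967
vertex 1.446 2.163 -0.69
endloop
endfacet
facet normal -0.532 -0.713 -0.457
outer loop
vertex 1.14 0.36 -1.877
vertex 0.387 0.745 -1.6
vertex 1.094 1.377 -3.41
endloop
endfacet
facet normal 0.024 -0.553 0.833
outer loop
vertex 1.14 0.36 -1.877
vertex 2.199 1.778 -0.967
vertex 0.387 0.745 -1.6
endloop
endfacet
facet normal 0.532 0.713 0.457
outer loop
vertex 1.446 2.163 -0.69
vertex 2.199 1.778 -0.967
vertex 1.4 3.18 -2.223
endloop
endfacet
facet normal -0.024 0.553 -0.833
outer loop
vertex 2.153 2.795 -2.5
vertex 1.094 1.377 -3.41
vertex 1.4 3.18 -2.223
endloop
endfacet
facet normal 0.532 0.713 0.457
outer loop
vertex 1.4 3.18 -2.223
vertex 2.199 1.778 -0.967
vertex 2.153 2.795 -2.5
endloop
endfacet
facet normal 0.846 -0.432 -0.312
outer loop
vertex 2.153 2.795 -2.5
vertex 1.14 0.36 -1.877
vertex 1.094 1.377 -3.41
endloop
endfacet
facet normal 0.846 -0.432 -0.312
outer loop
vertex 2.199 1.778 -0.967
vertex 1.14 0.36 -1.877
vertex 2.153 2.795 -2.5
endloop
endfacet
facet normal -0.012 0.091 0.996
outer loop
vertex -0.943 -0.814 0.586
vertex -1.299 -1.585 0.652
vertex -0.451 -1.506 0.655
endloop
endfacet
facet normal 0.535 0.452 0.714
outer loop
vertex -0.943 -0.814 0.586
vertex -0.451 -1.506 0.655
vertex -0.242 -0.888 0.107
endloop
endfacet
facet normal 0.271 0.929 0.253
outer loop
vertex -0.943 -0.814 0.586
vertex -0.242 -0.888 0.107
vertex -0.962 -0.585 -0.234
endloop
endfacet
facet normal -0.440 0.862 0.251
outer loop
vertex -0.943 -0.814 0.586
vertex -0.962 -0.585 -0.234
vertex -1.614 -1.016 0.103
endloop
endfacet
facet normal -0.615 0.345 0.710
outer loop
vertex -0.943 -0.814 0.586
vertex -1.614 -1.016 0.103
vertex -1.299 -1.585 0.652
endloop
endfacet
facet normal 0.938 -0.010 0.346
outer loop
vertex -0.242 -0.888 0.107
vertex -0.451 -1.506 0.655
vertex -0.166 -1.704 -0.123
endloop
endfacet
facet normal 0.052 -0.594 0.803
outer loop
vertex -0.451 -1.506 0.655
vertex -1.299 -1.585 0.652
vertex -0.818 -2.135 0.214
endloop
endfacet
facet normal -0.922 -0.182 0.341
outer loop
vertex -1.299 -1.585 0.652
vertex -1.614 -1.016 0.103
vertex -1.538 -1.832 -0.127
endloop
endfacet
facet normal -0.640 0.655 -0.401
outer loop
vertex -1.614 -1.016 0.103
vertex -0.962 -0.585 -0.234
vertex -1.329 -1.214 -0.675
endloop
endfacet
facet normal 0.510 0.763 -0.398
outer loop
vertex -0.962 -0.585 -0.234
vertex -0.242 -0.888 0.107
vertex -0.481 -1.135 -0.672
endloop
endfacet
facet normal 0.440 -0.862 -0.251
outer loop
vertex -0.837 -1.906 -0.606
vertex -0.166 -1.704 -0.123
vertex -0.818 -2.135 0.214
endloop
endfacet
facet normal -0.271 -0.929 -0.253
outer loop
vertex -0.837 -1.906 -0.606
vertex -0.818 -2.135 0.214
vertex -1.538 -1.832 -0.127
endloop
endfacet
facet normal -0.535 -0.452 -0.714
outer loop
vertex -0.837 -1.906 -0.606
vertex -1.538 -1.832 -0.127
vertex -1.329 -1.214 -0.675
endloop
endfacet
facet normal 0.012 -0.091 -0.996
outer loop
vertex -0.837 -1.906 -0.606
vertex -1.329 -1.214 -0.675
vertex -0.481 -1.135 -0.672
endloop
endfacet
facet normal 0.615 -0.345 -0.710
outer loop
vertex -0.837 -1.906 -0.606
vertex -0.481 -1.135 -0.672
vertex -0.166 -1.704 -0.123
endloop
endfacet
facet normal 0.640 -0.655 0.401
outer loop
vertex -0.818 -2.135 0.214
vertex -0.166 -1.704 -0.123
vertex -0.451 -1.506 0.655
endloop
endfacet
facet normal -0.510 -0.763 0.398
outer loop
vertex -1.538 -1.832 -0.127
vertex -0.818 -2.135 0.214
vertex -1.299 -1.585 0.652
endloop
endfacet
facet normal -0.938 0.010 -0.346
outer loop
vertex -1.329 -1.214 -0.675
vertex -1.538 -1.832 -0.127
vertex -1.614 -1.016 0.103
endloop
endfacet
facet normal -0.052 0.594 -0.803
outer loop
vertex -0.481 -1.135 -0.672
vertex -1.329 -1.214 -0.675
vertex -0.962 -0.585 -0.234
endloop
endfacet
facet normal 0.922 0.182 -0.341
outer loop
vertex -0.166 -1.704 -0.123
vertex -0.481 -1.135 -0.672
vertex -0.242 -0.888 0.107
endloop
endfacet

endsolid


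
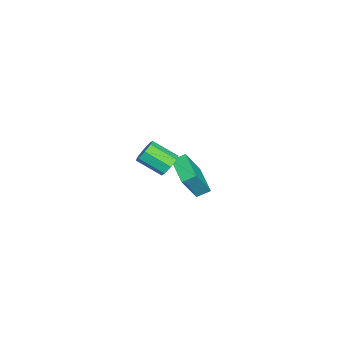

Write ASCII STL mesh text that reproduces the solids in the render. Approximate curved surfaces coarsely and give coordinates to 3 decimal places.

solid 
facet normal 0.178 0.843 -0.508
outer loop
vertex 2.348 -1.837 2.477
vertex 1.81 -1.945 2.109
vertex 1.932 -1.629 2.676
endloop
endfacet
facet normal 0.540 0.347 0.767
outer loop
vertex 2.348 -1.837 2.477
vertex 1.932 -1.629 2.676
vertex 2.087 -3.068 3.218
endloop
endfacet
facet normal 0.541 0.347 0.766
outer loop
vertex 2.087 -3.068 3.218
vertex 1.932 -1.629 2.676
vertex 1.672 -2.86 3.417
endloop
endfacet
facet normal -0.179 -0.843 0.508
outer loop
vertex 2.087 -3.068 3.218
vertex 1.672 -2.86 3.417
vertex 1.55 -3.175 2.851
endloop
endfacet
facet normal 0.179 0.843 -0.508
outer loop
vertex 1.932 -1.629 2.676
vertex 1.81 -1.945 2.109
vertex 1.445 -1.606 2.543
endloop
endfacet
facet normal -0.199 0.536 0.821
outer loop
vertex 1.932 -1.629 2.676
vertex 1.445 -1.606 2.543
vertex 1.672 -2.86 3.417
endloop
endfacet
facet normal -0.199 0.536 0.821
outer loop
vertex 1.672 -2.86 3.417
vertex 1.445 -1.606 2.543
vertex 1.185 -2.837 3.284
endloop
endfacet
facet normal -0.178 -0.843 0.508
outer loop
vertex 1.672 -2.86 3.417
vertex 1.185 -2.837 3.284
vertex 1.55 -3.175 2.851
endloop
endfacet
facet normal 0.178 0.842 -0.509
outer loop
vertex 1.445 -1.606 2.543
vertex 1.81 -1.945 2.109
vertex 1.172 -1.782 2.156
endloop
endfacet
facet normal -0.823 0.411 0.394
outer loop
vertex 1.445 -1.606 2.543
vertex 1.172 -1.782 2.156
vertex 1.185 -2.837 3.284
endloop
endfacet
facet normal -0.822 0.411 0.394
outer loop
vertex 1.185 -2.837 3.284
vertex 1.172 -1.782 2.156
vertex 0.912 -3.012 2.897
endloop
endfacet
facet normal -0.179 -0.843 0.507
outer loop
vertex 1.185 -2.837 3.284
vertex 0.912 -3.012 2.897
vertex 1.55 -3.175 2.851
endloop
endfacet
facet normal 0.178 0.844 -0.507
outer loop
vertex 1.172 -1.782 2.156
vertex 1.81 -1.945 2.109
vertex 1.273 -2.052 1.742
endloop
endfacet
facet normal -0.963 0.045 -0.264
outer loop
vertex 1.172 -1.782 2.156
vertex 1.273 -2.052 1.742
vertex 0.912 -3.012 2.897
endloop
endfacet
facet normal -0.964 0.046 -0.263
outer loop
vertex 0.912 -3.012 2.897
vertex 1.273 -2.052 1.742
vertex 1.012 -3.283 2.483
endloop
endfacet
facet normal -0.179 -0.842 0.508
outer loop
vertex 0.912 -3.012 2.897
vertex 1.012 -3.283 2.483
vertex 1.55 -3.175 2.851
endloop
endfacet
facet normal 0.179 0.843 -0.508
outer loop
vertex 1.273 -2.052 1.742
vertex 1.81 -1.945 2.109
vertex 1.688 -2.26 1.543
endloop
endfacet
facet normal -0.541 -0.347 -0.766
outer loop
vertex 1.273 -2.052 1.742
vertex 1.688 -2.26 1.543
vertex 1.012 -3.283 2.483
endloop
endfacet
facet normal -0.540 -0.347 -0.766
outer loop
vertex 1.012 -3.283 2.483
vertex 1.688 -2.26 1.543
vertex 1.428 -3.491 2.284
endloop
endfacet
facet normal -0.178 -0.843 0.508
outer loop
vertex 1.012 -3.283 2.483
vertex 1.428 -3.491 2.284
vertex 1.55 -3.175 2.851
endloop
endfacet
facet normal 0.178 0.843 -0.508
outer loop
vertex 1.688 -2.26 1.543
vertex 1.81 -1.945 2.109
vertex 2.175 -2.283 1.676
endloop
endfacet
facet normal 0.199 -0.536 -0.821
outer loop
vertex 1.688 -2.26 1.543
vertex 2.175 -2.283 1.676
vertex 1.428 -3.491 2.284
endloop
endfacet
facet normal 0.199 -0.536 -0.821
outer loop
vertex 1.428 -3.491 2.284
vertex 2.175 -2.283 1.676
vertex 1.915 -3.514 2.417
endloop
endfacet
facet normal -0.179 -0.843 0.508
outer loop
vertex 1.428 -3.491 2.284
vertex 1.915 -3.514 2.417
vertex 1.55 -3.175 2.851
endloop
endfacet
facet normal 0.179 0.843 -0.507
outer loop
vertex 2.175 -2.283 1.676
vertex 1.81 -1.945 2.109
vertex 2.448 -2.108 2.063
endloop
endfacet
facet normal 0.822 -0.411 -0.394
outer loop
vertex 2.175 -2.283 1.676
vertex 2.448 -2.108 2.063
vertex 1.915 -3.514 2.417
endloop
endfacet
facet normal 0.822 -0.411 -0.393
outer loop
vertex 1.915 -3.514 2.417
vertex 2.448 -2.108 2.063
vertex 2.188 -3.338 2.804
endloop
endfacet
facet normal -0.178 -0.842 0.509
outer loop
vertex 1.915 -3.514 2.417
vertex 2.188 -3.338 2.804
vertex 1.55 -3.175 2.851
endloop
endfacet
facet normal 0.179 0.842 -0.508
outer loop
vertex 2.448 -2.108 2.063
vertex 1.81 -1.945 2.109
vertex 2.348 -1.837 2.477
endloop
endfacet
facet normal 0.964 -0.046 0.263
outer loop
vertex 2.448 -2.108 2.063
vertex 2.348 -1.837 2.477
vertex 2.188 -3.338 2.804
endloop
endfacet
facet normal 0.963 -0.045 0.264
outer loop
vertex 2.188 -3.338 2.804
vertex 2.348 -1.837 2.477
vertex 2.087 -3.068 3.218
endloop
endfacet
facet normal -0.178 -0.844 0.507
outer loop
vertex 2.188 -3.338 2.804
vertex 2.087 -3.068 3.218
vertex 1.55 -3.175 2.851
endloop
endfacet
facet normal -0.870 -0.419 0.258
outer loop
vertex -4.079 -2.637 -2.395
vertex -4.308 -1.945 -2.043
vertex -4.925 -1.996 -4.207
endloop
endfacet
facet normal 0.284 -0.855 -0.435
outer loop
vertex -3.472 -1.295 -4.637
vertex -4.079 -2.637 -2.395
vertex -4.925 -1.996 -4.207
endloop
endfacet
facet normal -0.870 -0.419 0.258
outer loop
vertex -4.925 -1.996 -4.207
vertex -4.308 -1.945 -2.043
vertex -5.154 -1.303 -3.854
endloop
endfacet
facet normal -0.403 0.306 -0.862
outer loop
vertex -5.154 -1.303 -3.854
vertex -3.472 -1.295 -4.637
vertex -4.925 -1.996 -4.207
endloop
endfacet
facet normal 0.403 -0.306 0.863
outer loop
vertex -4.079 -2.637 -2.395
vertex -2.855 -1.244 -2.473
vertex -4.308 -1.945 -2.043
endloop
endfacet
facet normal 0.283 -0.855 -0.435
outer loop
vertex -2.626 -1.937 -2.826
vertex -4.079 -2.637 -2.395
vertex -3.472 -1.295 -4.637
endloop
endfacet
facet normal 0.403 -0.306 0.862
outer loop
vertex -2.626 -1.937 -2.826
vertex -2.855 -1.244 -2.473
vertex -4.079 -2.637 -2.395
endloop
endfacet
facet normal -0.283 0.854 0.435
outer loop
vertex -4.308 -1.945 -2.043
vertex -2.855 -1.244 -2.473
vertex -5.154 -1.303 -3.854
endloop
endfacet
facet normal -0.403 0.305 -0.863
outer loop
vertex -3.701 -0.603 -4.285
vertex -3.472 -1.295 -4.637
vertex -5.154 -1.303 -3.854
endloop
endfacet
facet normal -0.283 0.855 0.435
outer loop
vertex -5.154 -1.303 -3.854
vertex -2.855 -1.244 -2.473
vertex -3.701 -0.603 -4.285
endloop
endfacet
facet normal 0.870 0.419 -0.258
outer loop
vertex -3.701 -0.603 -4.285
vertex -2.626 -1.937 -2.826
vertex -3.472 -1.295 -4.637
endloop
endfacet
facet normal 0.870 0.419 -0.258
outer loop
vertex -2.855 -1.244 -2.473
vertex -2.626 -1.937 -2.826
vertex -3.701 -0.603 -4.285
endloop
endfacet

endsolid


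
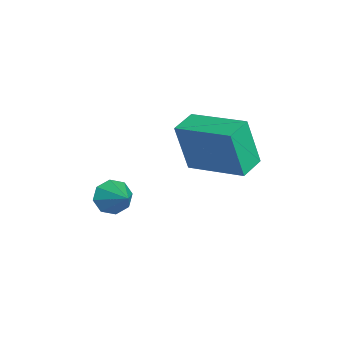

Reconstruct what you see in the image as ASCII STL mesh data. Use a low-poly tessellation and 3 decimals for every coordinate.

solid 
facet normal -0.792 -0.395 -0.466
outer loop
vertex 1.102 -0.393 -3.54
vertex 0.675 -0.008 -3.141
vertex 0.992 0.084 -3.758
endloop
endfacet
facet normal 0.875 -0.020 -0.484
outer loop
vertex 1.102 -0.393 -3.54
vertex 0.992 0.084 -3.758
vertex 1.665 0.488 -2.559
endloop
endfacet
facet normal -0.792 -0.395 -0.466
outer loop
vertex 0.992 0.084 -3.758
vertex 0.675 -0.008 -3.141
vertex 0.697 0.507 -3.615
endloop
endfacet
facet normal 0.597 0.597 -0.536
outer loop
vertex 0.992 0.084 -3.758
vertex 0.697 0.507 -3.615
vertex 1.665 0.488 -2.559
endloop
endfacet
facet normal -0.791 -0.395 -0.466
outer loop
vertex 0.697 0.507 -3.615
vertex 0.675 -0.008 -3.141
vertex 0.388 0.629 -3.194
endloop
endfacet
facet normal 0.181 0.972 -0.149
outer loop
vertex 0.697 0.507 -3.615
vertex 0.388 0.629 -3.194
vertex 1.665 0.488 -2.559
endloop
endfacet
facet normal -0.792 -0.396 -0.465
outer loop
vertex 0.388 0.629 -3.194
vertex 0.675 -0.008 -3.141
vertex 0.248 0.378 -2.742
endloop
endfacet
facet normal -0.127 0.883 0.451
outer loop
vertex 0.388 0.629 -3.194
vertex 0.248 0.378 -2.742
vertex 1.665 0.488 -2.559
endloop
endfacet
facet normal -0.792 -0.395 -0.465
outer loop
vertex 0.248 0.378 -2.742
vertex 0.675 -0.008 -3.141
vertex 0.358 -0.099 -2.524
endloop
endfacet
facet normal -0.147 0.383 0.912
outer loop
vertex 0.248 0.378 -2.742
vertex 0.358 -0.099 -2.524
vertex 1.665 0.488 -2.559
endloop
endfacet
facet normal -0.791 -0.397 -0.465
outer loop
vertex 0.358 -0.099 -2.524
vertex 0.675 -0.008 -3.141
vertex 0.654 -0.522 -2.667
endloop
endfacet
facet normal 0.131 -0.234 0.963
outer loop
vertex 0.358 -0.099 -2.524
vertex 0.654 -0.522 -2.667
vertex 1.665 0.488 -2.559
endloop
endfacet
facet normal -0.791 -0.397 -0.465
outer loop
vertex 0.654 -0.522 -2.667
vertex 0.675 -0.008 -3.141
vertex 0.962 -0.644 -3.087
endloop
endfacet
facet normal 0.546 -0.608 0.577
outer loop
vertex 0.654 -0.522 -2.667
vertex 0.962 -0.644 -3.087
vertex 1.665 0.488 -2.559
endloop
endfacet
facet normal -0.792 -0.397 -0.465
outer loop
vertex 0.962 -0.644 -3.087
vertex 0.675 -0.008 -3.141
vertex 1.102 -0.393 -3.54
endloop
endfacet
facet normal 0.854 -0.519 -0.024
outer loop
vertex 0.962 -0.644 -3.087
vertex 1.102 -0.393 -3.54
vertex 1.665 0.488 -2.559
endloop
endfacet
facet normal -0.588 -0.788 -0.181
outer loop
vertex 0.784 1.965 0.119
vertex -0.033 2.54 0.27
vertex 0.755 2.413 -1.738
endloop
endfacet
facet normal 0.809 -0.569 -0.150
outer loop
vertex 2.013 4.1 -1.35
vertex 0.784 1.965 0.119
vertex 0.755 2.413 -1.738
endloop
endfacet
facet normal -0.588 -0.788 -0.181
outer loop
vertex 0.755 2.413 -1.738
vertex -0.033 2.54 0.27
vertex -0.062 2.988 -1.586
endloop
endfacet
facet normal -0.015 0.235 -0.972
outer loop
vertex -0.062 2.988 -1.586
vertex 2.013 4.1 -1.35
vertex 0.755 2.413 -1.738
endloop
endfacet
facet normal 0.015 -0.234 0.972
outer loop
vertex 0.784 1.965 0.119
vertex 1.225 4.227 0.658
vertex -0.033 2.54 0.27
endloop
endfacet
facet normal 0.809 -0.569 -0.150
outer loop
vertex 2.042 3.652 0.506
vertex 0.784 1.965 0.119
vertex 2.013 4.1 -1.35
endloop
endfacet
facet normal 0.016 -0.235 0.972
outer loop
vertex 2.042 3.652 0.506
vertex 1.225 4.227 0.658
vertex 0.784 1.965 0.119
endloop
endfacet
facet normal -0.809 0.569 0.150
outer loop
vertex -0.033 2.54 0.27
vertex 1.225 4.227 0.658
vertex -0.062 2.988 -1.586
endloop
endfacet
facet normal -0.015 0.234 -0.972
outer loop
vertex 1.196 4.675 -1.199
vertex 2.013 4.1 -1.35
vertex -0.062 2.988 -1.586
endloop
endfacet
facet normal -0.809 0.569 0.150
outer loop
vertex -0.062 2.988 -1.586
vertex 1.225 4.227 0.658
vertex 1.196 4.675 -1.199
endloop
endfacet
facet normal 0.588 0.788 0.181
outer loop
vertex 1.196 4.675 -1.199
vertex 2.042 3.652 0.506
vertex 2.013 4.1 -1.35
endloop
endfacet
facet normal 0.588 0.788 0.181
outer loop
vertex 1.225 4.227 0.658
vertex 2.042 3.652 0.506
vertex 1.196 4.675 -1.199
endloop
endfacet

endsolid


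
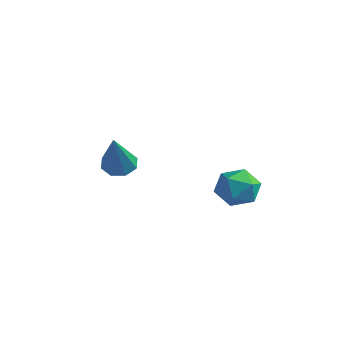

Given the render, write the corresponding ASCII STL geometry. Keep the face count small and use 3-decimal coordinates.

solid 
facet normal -0.062 0.979 -0.195
outer loop
vertex 3.301 2.023 1.663
vertex 2.905 2.146 2.407
vertex 3.754 2.191 2.365
endloop
endfacet
facet normal 0.517 0.695 -0.500
outer loop
vertex 3.301 2.023 1.663
vertex 3.754 2.191 2.365
vertex 4.023 1.597 1.817
endloop
endfacet
facet normal 0.302 0.174 -0.937
outer loop
vertex 3.301 2.023 1.663
vertex 4.023 1.597 1.817
vertex 3.339 1.185 1.52
endloop
endfacet
facet normal -0.410 0.135 -0.902
outer loop
vertex 3.301 2.023 1.663
vertex 3.339 1.185 1.52
vertex 2.648 1.524 1.885
endloop
endfacet
facet normal -0.635 0.634 -0.443
outer loop
vertex 3.301 2.023 1.663
vertex 2.648 1.524 1.885
vertex 2.905 2.146 2.407
endloop
endfacet
facet normal 0.916 0.402 0.014
outer loop
vertex 4.023 1.597 1.817
vertex 3.754 2.191 2.365
vertex 4.072 1.456 2.655
endloop
endfacet
facet normal -0.020 0.861 0.509
outer loop
vertex 3.754 2.191 2.365
vertex 2.905 2.146 2.407
vertex 3.381 1.795 3.02
endloop
endfacet
facet normal -0.947 0.302 0.106
outer loop
vertex 2.905 2.146 2.407
vertex 2.648 1.524 1.885
vertex 2.697 1.383 2.723
endloop
endfacet
facet normal -0.584 -0.504 -0.637
outer loop
vertex 2.648 1.524 1.885
vertex 3.339 1.185 1.52
vertex 2.966 0.789 2.175
endloop
endfacet
facet normal 0.568 -0.442 -0.694
outer loop
vertex 3.339 1.185 1.52
vertex 4.023 1.597 1.817
vertex 3.815 0.834 2.133
endloop
endfacet
facet normal 0.410 -0.135 0.902
outer loop
vertex 3.419 0.957 2.877
vertex 4.072 1.456 2.655
vertex 3.381 1.795 3.02
endloop
endfacet
facet normal -0.302 -0.174 0.937
outer loop
vertex 3.419 0.957 2.877
vertex 3.381 1.795 3.02
vertex 2.697 1.383 2.723
endloop
endfacet
facet normal -0.517 -0.695 0.500
outer loop
vertex 3.419 0.957 2.877
vertex 2.697 1.383 2.723
vertex 2.966 0.789 2.175
endloop
endfacet
facet normal 0.062 -0.979 0.195
outer loop
vertex 3.419 0.957 2.877
vertex 2.966 0.789 2.175
vertex 3.815 0.834 2.133
endloop
endfacet
facet normal 0.635 -0.634 0.443
outer loop
vertex 3.419 0.957 2.877
vertex 3.815 0.834 2.133
vertex 4.072 1.456 2.655
endloop
endfacet
facet normal 0.584 0.504 0.637
outer loop
vertex 3.381 1.795 3.02
vertex 4.072 1.456 2.655
vertex 3.754 2.191 2.365
endloop
endfacet
facet normal -0.568 0.442 0.694
outer loop
vertex 2.697 1.383 2.723
vertex 3.381 1.795 3.02
vertex 2.905 2.146 2.407
endloop
endfacet
facet normal -0.916 -0.402 -0.014
outer loop
vertex 2.966 0.789 2.175
vertex 2.697 1.383 2.723
vertex 2.648 1.524 1.885
endloop
endfacet
facet normal 0.020 -0.861 -0.509
outer loop
vertex 3.815 0.834 2.133
vertex 2.966 0.789 2.175
vertex 3.339 1.185 1.52
endloop
endfacet
facet normal 0.947 -0.302 -0.106
outer loop
vertex 4.072 1.456 2.655
vertex 3.815 0.834 2.133
vertex 4.023 1.597 1.817
endloop
endfacet
facet normal -0.393 0.459 -0.797
outer loop
vertex -0.306 0.359 2.267
vertex -0.884 0.093 2.399
vertex -0.583 0.643 2.567
endloop
endfacet
facet normal 0.813 0.525 0.253
outer loop
vertex -0.306 0.359 2.267
vertex -0.583 0.643 2.567
vertex -0.076 -0.853 4.041
endloop
endfacet
facet normal -0.394 0.459 -0.797
outer loop
vertex -0.583 0.643 2.567
vertex -0.884 0.093 2.399
vertex -1.036 0.605 2.769
endloop
endfacet
facet normal 0.231 0.721 0.653
outer loop
vertex -0.583 0.643 2.567
vertex -1.036 0.605 2.769
vertex -0.076 -0.853 4.041
endloop
endfacet
facet normal -0.393 0.459 -0.797
outer loop
vertex -1.036 0.605 2.769
vertex -0.884 0.093 2.399
vertex -1.4 0.267 2.754
endloop
endfacet
facet normal -0.424 0.421 0.802
outer loop
vertex -1.036 0.605 2.769
vertex -1.4 0.267 2.754
vertex -0.076 -0.853 4.041
endloop
endfacet
facet normal -0.393 0.460 -0.796
outer loop
vertex -1.4 0.267 2.754
vertex -0.884 0.093 2.399
vertex -1.463 -0.173 2.531
endloop
endfacet
facet normal -0.765 -0.201 0.612
outer loop
vertex -1.4 0.267 2.754
vertex -1.463 -0.173 2.531
vertex -0.076 -0.853 4.041
endloop
endfacet
facet normal -0.392 0.458 -0.798
outer loop
vertex -1.463 -0.173 2.531
vertex -0.884 0.093 2.399
vertex -1.186 -0.458 2.231
endloop
endfacet
facet normal -0.594 -0.781 0.194
outer loop
vertex -1.463 -0.173 2.531
vertex -1.186 -0.458 2.231
vertex -0.076 -0.853 4.041
endloop
endfacet
facet normal -0.394 0.459 -0.797
outer loop
vertex -1.186 -0.458 2.231
vertex -0.884 0.093 2.399
vertex -0.733 -0.42 2.029
endloop
endfacet
facet normal -0.010 -0.978 -0.207
outer loop
vertex -1.186 -0.458 2.231
vertex -0.733 -0.42 2.029
vertex -0.076 -0.853 4.041
endloop
endfacet
facet normal -0.393 0.459 -0.797
outer loop
vertex -0.733 -0.42 2.029
vertex -0.884 0.093 2.399
vertex -0.368 -0.082 2.044
endloop
endfacet
facet normal 0.643 -0.678 -0.356
outer loop
vertex -0.733 -0.42 2.029
vertex -0.368 -0.082 2.044
vertex -0.076 -0.853 4.041
endloop
endfacet
facet normal -0.393 0.458 -0.797
outer loop
vertex -0.368 -0.082 2.044
vertex -0.884 0.093 2.399
vertex -0.306 0.359 2.267
endloop
endfacet
facet normal 0.985 -0.055 -0.165
outer loop
vertex -0.368 -0.082 2.044
vertex -0.306 0.359 2.267
vertex -0.076 -0.853 4.041
endloop
endfacet

endsolid


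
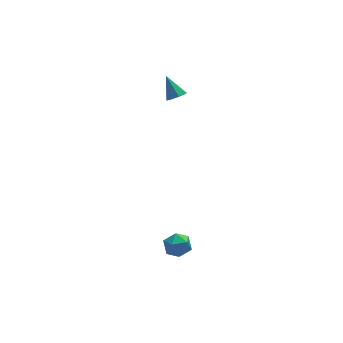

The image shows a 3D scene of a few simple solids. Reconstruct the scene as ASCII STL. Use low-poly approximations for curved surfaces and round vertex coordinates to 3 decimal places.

solid 
facet normal 0.259 -0.635 -0.728
outer loop
vertex 0.912 2.159 3.837
vertex 0.523 2.35 3.532
vertex 1.026 2.514 3.568
endloop
endfacet
facet normal 0.781 0.198 0.592
outer loop
vertex 0.912 2.159 3.837
vertex 1.026 2.514 3.568
vertex 0.197 3.15 4.448
endloop
endfacet
facet normal 0.259 -0.636 -0.726
outer loop
vertex 1.026 2.514 3.568
vertex 0.523 2.35 3.532
vertex 0.761 2.745 3.271
endloop
endfacet
facet normal 0.633 0.773 0.037
outer loop
vertex 1.026 2.514 3.568
vertex 0.761 2.745 3.271
vertex 0.197 3.15 4.448
endloop
endfacet
facet normal 0.258 -0.636 -0.727
outer loop
vertex 0.761 2.745 3.271
vertex 0.523 2.35 3.532
vertex 0.317 2.679 3.171
endloop
endfacet
facet normal -0.060 0.935 -0.350
outer loop
vertex 0.761 2.745 3.271
vertex 0.317 2.679 3.171
vertex 0.197 3.15 4.448
endloop
endfacet
facet normal 0.260 -0.635 -0.727
outer loop
vertex 0.317 2.679 3.171
vertex 0.523 2.35 3.532
vertex 0.029 2.364 3.343
endloop
endfacet
facet normal -0.780 0.560 -0.280
outer loop
vertex 0.317 2.679 3.171
vertex 0.029 2.364 3.343
vertex 0.197 3.15 4.448
endloop
endfacet
facet normal 0.260 -0.636 -0.727
outer loop
vertex 0.029 2.364 3.343
vertex 0.523 2.35 3.532
vertex 0.112 2.039 3.657
endloop
endfacet
facet normal -0.979 -0.063 0.194
outer loop
vertex 0.029 2.364 3.343
vertex 0.112 2.039 3.657
vertex 0.197 3.15 4.448
endloop
endfacet
facet normal 0.259 -0.635 -0.727
outer loop
vertex 0.112 2.039 3.657
vertex 0.523 2.35 3.532
vertex 0.506 1.948 3.877
endloop
endfacet
facet normal -0.510 -0.473 0.719
outer loop
vertex 0.112 2.039 3.657
vertex 0.506 1.948 3.877
vertex 0.197 3.15 4.448
endloop
endfacet
facet normal 0.259 -0.635 -0.728
outer loop
vertex 0.506 1.948 3.877
vertex 0.523 2.35 3.532
vertex 0.912 2.159 3.837
endloop
endfacet
facet normal 0.273 -0.355 0.894
outer loop
vertex 0.506 1.948 3.877
vertex 0.912 2.159 3.837
vertex 0.197 3.15 4.448
endloop
endfacet
facet normal -0.929 0.205 -0.307
outer loop
vertex -1.34 -3.471 -1.924
vertex -1.563 -4.102 -1.671
vertex -1.574 -3.524 -1.251
endloop
endfacet
facet normal -0.579 0.804 -0.138
outer loop
vertex -1.34 -3.471 -1.924
vertex -1.574 -3.524 -1.251
vertex -0.994 -3.132 -1.399
endloop
endfacet
facet normal 0.006 0.838 -0.545
outer loop
vertex -1.34 -3.471 -1.924
vertex -0.994 -3.132 -1.399
vertex -0.625 -3.468 -1.911
endloop
endfacet
facet normal 0.016 0.261 -0.965
outer loop
vertex -1.34 -3.471 -1.924
vertex -0.625 -3.468 -1.911
vertex -0.977 -4.067 -2.079
endloop
endfacet
facet normal -0.561 -0.129 -0.817
outer loop
vertex -1.34 -3.471 -1.924
vertex -0.977 -4.067 -2.079
vertex -1.563 -4.102 -1.671
endloop
endfacet
facet normal -0.371 0.753 0.543
outer loop
vertex -0.994 -3.132 -1.399
vertex -1.574 -3.524 -1.251
vertex -1.003 -3.553 -0.821
endloop
endfacet
facet normal -0.939 -0.214 0.271
outer loop
vertex -1.574 -3.524 -1.251
vertex -1.563 -4.102 -1.671
vertex -1.355 -4.152 -0.989
endloop
endfacet
facet normal -0.342 -0.757 -0.557
outer loop
vertex -1.563 -4.102 -1.671
vertex -0.977 -4.067 -2.079
vertex -0.986 -4.488 -1.501
endloop
endfacet
facet normal 0.593 -0.125 -0.796
outer loop
vertex -0.977 -4.067 -2.079
vertex -0.625 -3.468 -1.911
vertex -0.406 -4.096 -1.649
endloop
endfacet
facet normal 0.576 0.809 -0.116
outer loop
vertex -0.625 -3.468 -1.911
vertex -0.994 -3.132 -1.399
vertex -0.417 -3.518 -1.229
endloop
endfacet
facet normal -0.016 -0.261 0.965
outer loop
vertex -0.64 -4.149 -0.976
vertex -1.003 -3.553 -0.821
vertex -1.355 -4.152 -0.989
endloop
endfacet
facet normal -0.006 -0.838 0.545
outer loop
vertex -0.64 -4.149 -0.976
vertex -1.355 -4.152 -0.989
vertex -0.986 -4.488 -1.501
endloop
endfacet
facet normal 0.579 -0.804 0.138
outer loop
vertex -0.64 -4.149 -0.976
vertex -0.986 -4.488 -1.501
vertex -0.406 -4.096 -1.649
endloop
endfacet
facet normal 0.929 -0.205 0.307
outer loop
vertex -0.64 -4.149 -0.976
vertex -0.406 -4.096 -1.649
vertex -0.417 -3.518 -1.229
endloop
endfacet
facet normal 0.561 0.129 0.817
outer loop
vertex -0.64 -4.149 -0.976
vertex -0.417 -3.518 -1.229
vertex -1.003 -3.553 -0.821
endloop
endfacet
facet normal -0.593 0.125 0.796
outer loop
vertex -1.355 -4.152 -0.989
vertex -1.003 -3.553 -0.821
vertex -1.574 -3.524 -1.251
endloop
endfacet
facet normal -0.576 -0.809 0.116
outer loop
vertex -0.986 -4.488 -1.501
vertex -1.355 -4.152 -0.989
vertex -1.563 -4.102 -1.671
endloop
endfacet
facet normal 0.371 -0.753 -0.543
outer loop
vertex -0.406 -4.096 -1.649
vertex -0.986 -4.488 -1.501
vertex -0.977 -4.067 -2.079
endloop
endfacet
facet normal 0.939 0.214 -0.271
outer loop
vertex -0.417 -3.518 -1.229
vertex -0.406 -4.096 -1.649
vertex -0.625 -3.468 -1.911
endloop
endfacet
facet normal 0.342 0.757 0.557
outer loop
vertex -1.003 -3.553 -0.821
vertex -0.417 -3.518 -1.229
vertex -0.994 -3.132 -1.399
endloop
endfacet

endsolid
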